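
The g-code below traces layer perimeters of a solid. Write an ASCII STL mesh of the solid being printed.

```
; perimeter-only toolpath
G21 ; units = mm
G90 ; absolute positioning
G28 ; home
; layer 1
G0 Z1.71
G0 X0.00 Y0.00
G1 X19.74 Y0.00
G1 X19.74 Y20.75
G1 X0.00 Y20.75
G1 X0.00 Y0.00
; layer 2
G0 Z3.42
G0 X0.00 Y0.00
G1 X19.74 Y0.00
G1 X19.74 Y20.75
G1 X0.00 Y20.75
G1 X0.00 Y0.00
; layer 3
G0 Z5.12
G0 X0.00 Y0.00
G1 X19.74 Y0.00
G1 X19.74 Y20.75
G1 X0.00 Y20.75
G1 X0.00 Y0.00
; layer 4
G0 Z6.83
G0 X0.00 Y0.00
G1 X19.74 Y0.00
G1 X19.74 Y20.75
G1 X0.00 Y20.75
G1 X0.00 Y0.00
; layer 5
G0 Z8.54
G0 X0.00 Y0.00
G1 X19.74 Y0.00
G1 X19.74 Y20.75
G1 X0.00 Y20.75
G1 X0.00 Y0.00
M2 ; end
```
solid part
  facet normal 0.0000 0.0000 -1.0000
    outer loop
      vertex 19.74 20.75 0.00
      vertex 19.74 0.00 0.00
      vertex 0.00 0.00 0.00
    endloop
  endfacet
  facet normal 0.0000 0.0000 -1.0000
    outer loop
      vertex 0.00 20.75 0.00
      vertex 19.74 20.75 0.00
      vertex 0.00 0.00 0.00
    endloop
  endfacet
  facet normal 0.0000 0.0000 1.0000
    outer loop
      vertex 0.00 0.00 8.54
      vertex 19.74 0.00 8.54
      vertex 19.74 20.75 8.54
    endloop
  endfacet
  facet normal 0.0000 0.0000 1.0000
    outer loop
      vertex 0.00 0.00 8.54
      vertex 19.74 20.75 8.54
      vertex 0.00 20.75 8.54
    endloop
  endfacet
  facet normal 0.0000 -1.0000 0.0000
    outer loop
      vertex 0.00 0.00 0.00
      vertex 19.74 0.00 0.00
      vertex 19.74 0.00 8.54
    endloop
  endfacet
  facet normal 0.0000 -1.0000 0.0000
    outer loop
      vertex 0.00 0.00 0.00
      vertex 19.74 0.00 8.54
      vertex 0.00 0.00 8.54
    endloop
  endfacet
  facet normal 0.0000 1.0000 0.0000
    outer loop
      vertex 19.74 20.75 8.54
      vertex 19.74 20.75 0.00
      vertex 0.00 20.75 0.00
    endloop
  endfacet
  facet normal 0.0000 1.0000 0.0000
    outer loop
      vertex 0.00 20.75 8.54
      vertex 19.74 20.75 8.54
      vertex 0.00 20.75 0.00
    endloop
  endfacet
  facet normal -1.0000 0.0000 0.0000
    outer loop
      vertex 0.00 20.75 8.54
      vertex 0.00 20.75 0.00
      vertex 0.00 0.00 0.00
    endloop
  endfacet
  facet normal -1.0000 0.0000 0.0000
    outer loop
      vertex 0.00 0.00 8.54
      vertex 0.00 20.75 8.54
      vertex 0.00 0.00 0.00
    endloop
  endfacet
  facet normal 1.0000 0.0000 0.0000
    outer loop
      vertex 19.74 0.00 0.00
      vertex 19.74 20.75 0.00
      vertex 19.74 20.75 8.54
    endloop
  endfacet
  facet normal 1.0000 0.0000 0.0000
    outer loop
      vertex 19.74 0.00 0.00
      vertex 19.74 20.75 8.54
      vertex 19.74 0.00 8.54
    endloop
  endfacet
endsolid part

The G0 Z moves step by Δz≈1.71 mm. Every layer's G1 loop is the same polygon, so the solid is a straight extrusion of it from z=0 to z≈8.54. Closing with flat bottom and top caps and triangulating gives 12 facets — a rectangular box, roughly 19.7 × 20.8 mm footprint and 8.54 mm tall.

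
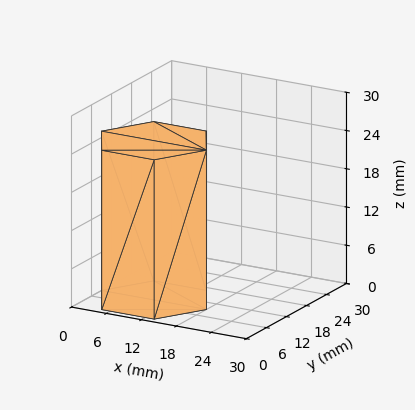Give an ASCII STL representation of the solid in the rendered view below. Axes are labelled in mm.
Reading the render: the shape is a regular 6-sided prism (a cylinder approximated with 6 flat sides), circumscribed radius ≈ 9 mm, height ≈ 25 mm (dimensions read to the nearest mm from the axis ticks). For the STL, each face is triangulated and given an outward normal.

solid part
  facet normal 0.0000 0.0000 -1.0000
    outer loop
      vertex 4.50 16.79 0.00
      vertex 13.50 16.79 0.00
      vertex 18.00 9.00 0.00
    endloop
  endfacet
  facet normal 0.0000 0.0000 -1.0000
    outer loop
      vertex 0.00 9.00 0.00
      vertex 4.50 16.79 0.00
      vertex 18.00 9.00 0.00
    endloop
  endfacet
  facet normal 0.0000 0.0000 -1.0000
    outer loop
      vertex 4.50 1.21 0.00
      vertex 0.00 9.00 0.00
      vertex 18.00 9.00 0.00
    endloop
  endfacet
  facet normal 0.0000 0.0000 -1.0000
    outer loop
      vertex 13.50 1.21 0.00
      vertex 4.50 1.21 0.00
      vertex 18.00 9.00 0.00
    endloop
  endfacet
  facet normal 0.0000 0.0000 1.0000
    outer loop
      vertex 18.00 9.00 25.00
      vertex 13.50 16.79 25.00
      vertex 4.50 16.79 25.00
    endloop
  endfacet
  facet normal 0.0000 0.0000 1.0000
    outer loop
      vertex 18.00 9.00 25.00
      vertex 4.50 16.79 25.00
      vertex 0.00 9.00 25.00
    endloop
  endfacet
  facet normal 0.0000 0.0000 1.0000
    outer loop
      vertex 18.00 9.00 25.00
      vertex 0.00 9.00 25.00
      vertex 4.50 1.21 25.00
    endloop
  endfacet
  facet normal 0.0000 0.0000 1.0000
    outer loop
      vertex 18.00 9.00 25.00
      vertex 4.50 1.21 25.00
      vertex 13.50 1.21 25.00
    endloop
  endfacet
  facet normal 0.8659 0.5002 0.0000
    outer loop
      vertex 18.00 9.00 0.00
      vertex 13.50 16.79 0.00
      vertex 13.50 16.79 25.00
    endloop
  endfacet
  facet normal 0.8659 0.5002 0.0000
    outer loop
      vertex 18.00 9.00 0.00
      vertex 13.50 16.79 25.00
      vertex 18.00 9.00 25.00
    endloop
  endfacet
  facet normal 0.0000 1.0000 0.0000
    outer loop
      vertex 13.50 16.79 0.00
      vertex 4.50 16.79 0.00
      vertex 4.50 16.79 25.00
    endloop
  endfacet
  facet normal 0.0000 1.0000 0.0000
    outer loop
      vertex 13.50 16.79 0.00
      vertex 4.50 16.79 25.00
      vertex 13.50 16.79 25.00
    endloop
  endfacet
  facet normal -0.8659 0.5002 0.0000
    outer loop
      vertex 4.50 16.79 0.00
      vertex 0.00 9.00 0.00
      vertex 0.00 9.00 25.00
    endloop
  endfacet
  facet normal -0.8659 0.5002 0.0000
    outer loop
      vertex 4.50 16.79 0.00
      vertex 0.00 9.00 25.00
      vertex 4.50 16.79 25.00
    endloop
  endfacet
  facet normal -0.8659 -0.5002 0.0000
    outer loop
      vertex 0.00 9.00 0.00
      vertex 4.50 1.21 0.00
      vertex 4.50 1.21 25.00
    endloop
  endfacet
  facet normal -0.8659 -0.5002 0.0000
    outer loop
      vertex 0.00 9.00 0.00
      vertex 4.50 1.21 25.00
      vertex 0.00 9.00 25.00
    endloop
  endfacet
  facet normal 0.0000 -1.0000 0.0000
    outer loop
      vertex 4.50 1.21 0.00
      vertex 13.50 1.21 0.00
      vertex 13.50 1.21 25.00
    endloop
  endfacet
  facet normal 0.0000 -1.0000 0.0000
    outer loop
      vertex 4.50 1.21 0.00
      vertex 13.50 1.21 25.00
      vertex 4.50 1.21 25.00
    endloop
  endfacet
  facet normal 0.8659 -0.5002 0.0000
    outer loop
      vertex 13.50 1.21 0.00
      vertex 18.00 9.00 0.00
      vertex 18.00 9.00 25.00
    endloop
  endfacet
  facet normal 0.8659 -0.5002 0.0000
    outer loop
      vertex 13.50 1.21 0.00
      vertex 18.00 9.00 25.00
      vertex 13.50 1.21 25.00
    endloop
  endfacet
endsolid part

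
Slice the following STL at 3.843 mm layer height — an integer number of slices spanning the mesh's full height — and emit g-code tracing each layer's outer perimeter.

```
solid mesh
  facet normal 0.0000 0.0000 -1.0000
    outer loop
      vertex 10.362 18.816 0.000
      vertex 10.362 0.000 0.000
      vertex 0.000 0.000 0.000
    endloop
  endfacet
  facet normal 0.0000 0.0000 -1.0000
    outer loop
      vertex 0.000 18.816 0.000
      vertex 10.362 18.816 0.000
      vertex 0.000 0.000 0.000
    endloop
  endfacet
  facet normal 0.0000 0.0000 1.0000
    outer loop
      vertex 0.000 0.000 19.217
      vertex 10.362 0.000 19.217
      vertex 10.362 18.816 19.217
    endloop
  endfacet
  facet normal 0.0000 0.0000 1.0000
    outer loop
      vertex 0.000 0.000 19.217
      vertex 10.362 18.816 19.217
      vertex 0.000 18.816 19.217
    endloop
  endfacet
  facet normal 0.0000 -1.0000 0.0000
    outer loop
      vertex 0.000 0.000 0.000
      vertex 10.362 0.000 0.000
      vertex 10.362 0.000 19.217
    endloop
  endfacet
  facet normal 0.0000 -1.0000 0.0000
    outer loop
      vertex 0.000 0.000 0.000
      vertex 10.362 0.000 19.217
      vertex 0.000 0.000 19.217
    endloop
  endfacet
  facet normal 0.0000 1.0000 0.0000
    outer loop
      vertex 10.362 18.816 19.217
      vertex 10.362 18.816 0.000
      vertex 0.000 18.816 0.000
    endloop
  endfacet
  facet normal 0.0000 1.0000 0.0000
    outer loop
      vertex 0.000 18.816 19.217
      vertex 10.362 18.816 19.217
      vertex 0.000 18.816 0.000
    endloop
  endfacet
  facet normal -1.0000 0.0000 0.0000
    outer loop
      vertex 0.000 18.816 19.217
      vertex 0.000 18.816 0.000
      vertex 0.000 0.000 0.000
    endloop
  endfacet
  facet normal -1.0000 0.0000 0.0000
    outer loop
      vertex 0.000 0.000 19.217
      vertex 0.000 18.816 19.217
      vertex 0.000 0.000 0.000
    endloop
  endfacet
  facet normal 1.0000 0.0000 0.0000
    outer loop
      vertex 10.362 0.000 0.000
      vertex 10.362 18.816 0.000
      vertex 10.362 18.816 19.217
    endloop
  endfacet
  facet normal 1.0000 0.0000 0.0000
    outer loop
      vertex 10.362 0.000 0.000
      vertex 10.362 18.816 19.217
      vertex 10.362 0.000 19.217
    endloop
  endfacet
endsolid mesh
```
; perimeter-only toolpath
G21 ; units = mm
G90 ; absolute positioning
G28 ; home
; layer 1
G0 Z3.843
G0 X0.000 Y0.000
G1 X10.362 Y0.000
G1 X10.362 Y18.816
G1 X0.000 Y18.816
G1 X0.000 Y0.000
; layer 2
G0 Z7.687
G0 X0.000 Y0.000
G1 X10.362 Y0.000
G1 X10.362 Y18.816
G1 X0.000 Y18.816
G1 X0.000 Y0.000
; layer 3
G0 Z11.530
G0 X0.000 Y0.000
G1 X10.362 Y0.000
G1 X10.362 Y18.816
G1 X0.000 Y18.816
G1 X0.000 Y0.000
; layer 4
G0 Z15.374
G0 X0.000 Y0.000
G1 X10.362 Y0.000
G1 X10.362 Y18.816
G1 X0.000 Y18.816
G1 X0.000 Y0.000
; layer 5
G0 Z19.217
G0 X0.000 Y0.000
G1 X10.362 Y0.000
G1 X10.362 Y18.816
G1 X0.000 Y18.816
G1 X0.000 Y0.000
M2 ; end

The solid is a rectangular box, roughly 10.4 × 18.8 mm footprint and 19.2 mm tall. Slicing at Δz = 3.843 mm — 5 equal slices spanning the solid's height, so layer i sits at z = i·h/5 — gives 5 non-empty perimeters. Each is a 4-segment closed polygon; G0 lifts to the layer z and rapids to the start vertex, then G1 traces the edges.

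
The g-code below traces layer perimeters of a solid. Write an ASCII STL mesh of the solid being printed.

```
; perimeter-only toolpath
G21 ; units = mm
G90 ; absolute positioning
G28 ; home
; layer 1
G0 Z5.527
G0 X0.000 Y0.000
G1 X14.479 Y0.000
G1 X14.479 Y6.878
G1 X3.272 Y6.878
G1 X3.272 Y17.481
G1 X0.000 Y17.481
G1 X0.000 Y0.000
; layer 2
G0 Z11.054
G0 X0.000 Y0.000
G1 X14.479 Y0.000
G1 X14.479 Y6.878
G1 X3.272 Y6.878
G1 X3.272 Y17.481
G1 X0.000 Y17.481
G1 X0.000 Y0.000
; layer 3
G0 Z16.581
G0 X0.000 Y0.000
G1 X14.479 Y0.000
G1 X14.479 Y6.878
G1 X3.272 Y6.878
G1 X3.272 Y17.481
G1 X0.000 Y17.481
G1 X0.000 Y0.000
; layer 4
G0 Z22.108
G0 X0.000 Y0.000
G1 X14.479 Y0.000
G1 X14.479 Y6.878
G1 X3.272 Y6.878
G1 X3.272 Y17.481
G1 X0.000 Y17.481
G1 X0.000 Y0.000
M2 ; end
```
solid part
  facet normal 0.0000 0.0000 -1.0000
    outer loop
      vertex 14.479 6.878 0.000
      vertex 14.479 0.000 0.000
      vertex 0.000 0.000 0.000
    endloop
  endfacet
  facet normal 0.0000 0.0000 -1.0000
    outer loop
      vertex 3.272 6.878 0.000
      vertex 14.479 6.878 0.000
      vertex 0.000 0.000 0.000
    endloop
  endfacet
  facet normal 0.0000 0.0000 -1.0000
    outer loop
      vertex 3.272 17.481 0.000
      vertex 3.272 6.878 0.000
      vertex 0.000 0.000 0.000
    endloop
  endfacet
  facet normal 0.0000 0.0000 -1.0000
    outer loop
      vertex 0.000 17.481 0.000
      vertex 3.272 17.481 0.000
      vertex 0.000 0.000 0.000
    endloop
  endfacet
  facet normal 0.0000 0.0000 1.0000
    outer loop
      vertex 0.000 0.000 22.108
      vertex 14.479 0.000 22.108
      vertex 14.479 6.878 22.108
    endloop
  endfacet
  facet normal 0.0000 0.0000 1.0000
    outer loop
      vertex 0.000 0.000 22.108
      vertex 14.479 6.878 22.108
      vertex 3.272 6.878 22.108
    endloop
  endfacet
  facet normal 0.0000 0.0000 1.0000
    outer loop
      vertex 0.000 0.000 22.108
      vertex 3.272 6.878 22.108
      vertex 3.272 17.481 22.108
    endloop
  endfacet
  facet normal 0.0000 0.0000 1.0000
    outer loop
      vertex 0.000 0.000 22.108
      vertex 3.272 17.481 22.108
      vertex 0.000 17.481 22.108
    endloop
  endfacet
  facet normal 0.0000 -1.0000 0.0000
    outer loop
      vertex 0.000 0.000 0.000
      vertex 14.479 0.000 0.000
      vertex 14.479 0.000 22.108
    endloop
  endfacet
  facet normal 0.0000 -1.0000 0.0000
    outer loop
      vertex 0.000 0.000 0.000
      vertex 14.479 0.000 22.108
      vertex 0.000 0.000 22.108
    endloop
  endfacet
  facet normal 1.0000 0.0000 0.0000
    outer loop
      vertex 14.479 0.000 0.000
      vertex 14.479 6.878 0.000
      vertex 14.479 6.878 22.108
    endloop
  endfacet
  facet normal 1.0000 0.0000 0.0000
    outer loop
      vertex 14.479 0.000 0.000
      vertex 14.479 6.878 22.108
      vertex 14.479 0.000 22.108
    endloop
  endfacet
  facet normal 0.0000 1.0000 0.0000
    outer loop
      vertex 14.479 6.878 0.000
      vertex 3.272 6.878 0.000
      vertex 3.272 6.878 22.108
    endloop
  endfacet
  facet normal 0.0000 1.0000 0.0000
    outer loop
      vertex 14.479 6.878 0.000
      vertex 3.272 6.878 22.108
      vertex 14.479 6.878 22.108
    endloop
  endfacet
  facet normal 1.0000 0.0000 0.0000
    outer loop
      vertex 3.272 6.878 0.000
      vertex 3.272 17.481 0.000
      vertex 3.272 17.481 22.108
    endloop
  endfacet
  facet normal 1.0000 0.0000 0.0000
    outer loop
      vertex 3.272 6.878 0.000
      vertex 3.272 17.481 22.108
      vertex 3.272 6.878 22.108
    endloop
  endfacet
  facet normal 0.0000 1.0000 0.0000
    outer loop
      vertex 3.272 17.481 0.000
      vertex 0.000 17.481 0.000
      vertex 0.000 17.481 22.108
    endloop
  endfacet
  facet normal 0.0000 1.0000 0.0000
    outer loop
      vertex 3.272 17.481 0.000
      vertex 0.000 17.481 22.108
      vertex 3.272 17.481 22.108
    endloop
  endfacet
  facet normal -1.0000 0.0000 0.0000
    outer loop
      vertex 0.000 17.481 0.000
      vertex 0.000 0.000 0.000
      vertex 0.000 0.000 22.108
    endloop
  endfacet
  facet normal -1.0000 0.0000 0.0000
    outer loop
      vertex 0.000 17.481 0.000
      vertex 0.000 0.000 22.108
      vertex 0.000 17.481 22.108
    endloop
  endfacet
endsolid part

The G0 Z moves step by Δz≈5.527 mm. Every layer's G1 loop is the same polygon, so the solid is a straight extrusion of it from z=0 to z≈22.1. Closing with flat bottom and top caps and triangulating gives 20 facets — an L-shaped prism: outer 14.5 × 17.5 mm, arm thicknesses ≈ 6.88 mm (horizontal) and 3.27 mm (vertical), extruded 22.1 mm in z.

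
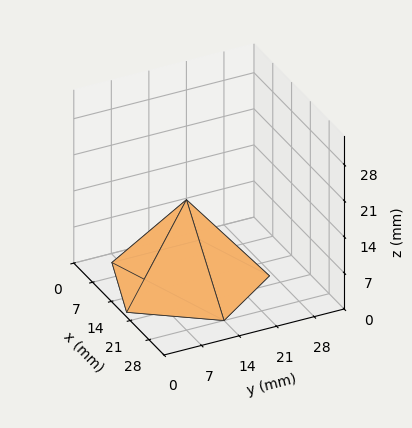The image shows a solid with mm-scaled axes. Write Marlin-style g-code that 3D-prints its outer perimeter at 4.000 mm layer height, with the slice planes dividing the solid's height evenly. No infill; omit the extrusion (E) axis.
Reading the render: the shape is a regular 5-sided pyramid, base circumscribed radius ≈ 14 mm, apex at z ≈ 16 mm (dimensions read to the nearest mm from the axis ticks). For the g-code, the solid's height is divided into equal slices at the stated Δz and each level perimeter traced with G1 moves after a G0 lift.

; perimeter-only toolpath
G21 ; units = mm
G90 ; absolute positioning
G28 ; home
; layer 1
G0 Z4.000
G0 X24.500 Y14.000
G1 X17.245 Y23.986
G1 X5.505 Y20.172
G1 X5.505 Y7.828
G1 X17.245 Y4.014
G1 X24.500 Y14.000
; layer 2
G0 Z8.000
G0 X21.000 Y14.000
G1 X16.163 Y20.657
G1 X8.337 Y18.114
G1 X8.337 Y9.886
G1 X16.163 Y7.343
G1 X21.000 Y14.000
; layer 3
G0 Z12.000
G0 X17.500 Y14.000
G1 X15.082 Y17.329
G1 X11.168 Y16.057
G1 X11.168 Y11.943
G1 X15.082 Y10.671
G1 X17.500 Y14.000
M2 ; end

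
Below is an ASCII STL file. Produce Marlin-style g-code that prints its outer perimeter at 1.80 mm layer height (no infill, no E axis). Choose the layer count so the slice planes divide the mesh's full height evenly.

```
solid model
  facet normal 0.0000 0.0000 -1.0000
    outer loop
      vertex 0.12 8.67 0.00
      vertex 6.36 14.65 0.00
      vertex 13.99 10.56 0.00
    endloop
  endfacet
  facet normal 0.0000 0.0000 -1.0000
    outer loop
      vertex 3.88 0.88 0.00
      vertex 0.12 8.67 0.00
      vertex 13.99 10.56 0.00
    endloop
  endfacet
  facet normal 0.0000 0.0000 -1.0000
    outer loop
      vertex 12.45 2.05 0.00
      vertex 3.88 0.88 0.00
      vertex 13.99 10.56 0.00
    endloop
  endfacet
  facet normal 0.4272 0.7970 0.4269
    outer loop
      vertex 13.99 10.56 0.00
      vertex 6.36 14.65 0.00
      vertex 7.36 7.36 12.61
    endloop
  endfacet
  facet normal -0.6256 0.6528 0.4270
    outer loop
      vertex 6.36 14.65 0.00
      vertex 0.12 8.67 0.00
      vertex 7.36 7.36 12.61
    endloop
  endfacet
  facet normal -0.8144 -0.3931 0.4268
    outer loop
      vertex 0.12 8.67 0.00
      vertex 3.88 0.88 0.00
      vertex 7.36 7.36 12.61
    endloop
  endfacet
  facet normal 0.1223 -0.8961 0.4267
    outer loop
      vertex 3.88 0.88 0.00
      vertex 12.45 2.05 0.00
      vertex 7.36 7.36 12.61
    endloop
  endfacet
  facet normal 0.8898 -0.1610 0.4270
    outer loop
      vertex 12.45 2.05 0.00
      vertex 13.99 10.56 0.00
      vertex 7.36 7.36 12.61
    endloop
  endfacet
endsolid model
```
; perimeter-only toolpath
G21 ; units = mm
G90 ; absolute positioning
G28 ; home
; layer 1
G0 Z1.80
G0 X13.04 Y10.10
G1 X6.50 Y13.61
G1 X1.15 Y8.48
G1 X4.38 Y1.81
G1 X11.72 Y2.81
G1 X13.04 Y10.10
; layer 2
G0 Z3.60
G0 X12.10 Y9.65
G1 X6.65 Y12.57
G1 X2.19 Y8.30
G1 X4.87 Y2.73
G1 X11.00 Y3.57
G1 X12.10 Y9.65
; layer 3
G0 Z5.40
G0 X11.15 Y9.19
G1 X6.79 Y11.53
G1 X3.22 Y8.11
G1 X5.37 Y3.66
G1 X10.27 Y4.33
G1 X11.15 Y9.19
; layer 4
G0 Z7.21
G0 X10.20 Y8.73
G1 X6.93 Y10.48
G1 X4.26 Y7.92
G1 X5.87 Y4.58
G1 X9.54 Y5.08
G1 X10.20 Y8.73
; layer 5
G0 Z9.01
G0 X9.25 Y8.27
G1 X7.07 Y9.44
G1 X5.29 Y7.73
G1 X6.37 Y5.51
G1 X8.81 Y5.84
G1 X9.25 Y8.27
; layer 6
G0 Z10.81
G0 X8.31 Y7.82
G1 X7.22 Y8.40
G1 X6.33 Y7.55
G1 X6.86 Y6.43
G1 X8.09 Y6.60
G1 X8.31 Y7.82
M2 ; end

The solid is a regular 5-sided pyramid, base circumscribed radius ≈ 7.36 mm, apex at z ≈ 12.6 mm. Slicing at Δz = 1.80 mm — 7 equal slices spanning the solid's height, so layer i sits at z = i·h/7 — gives 6 non-empty perimeters. Each is a 5-segment closed polygon; G0 lifts to the layer z and rapids to the start vertex, then G1 traces the edges. The cross-section shrinks linearly with z (the slice at the apex is degenerate and omitted).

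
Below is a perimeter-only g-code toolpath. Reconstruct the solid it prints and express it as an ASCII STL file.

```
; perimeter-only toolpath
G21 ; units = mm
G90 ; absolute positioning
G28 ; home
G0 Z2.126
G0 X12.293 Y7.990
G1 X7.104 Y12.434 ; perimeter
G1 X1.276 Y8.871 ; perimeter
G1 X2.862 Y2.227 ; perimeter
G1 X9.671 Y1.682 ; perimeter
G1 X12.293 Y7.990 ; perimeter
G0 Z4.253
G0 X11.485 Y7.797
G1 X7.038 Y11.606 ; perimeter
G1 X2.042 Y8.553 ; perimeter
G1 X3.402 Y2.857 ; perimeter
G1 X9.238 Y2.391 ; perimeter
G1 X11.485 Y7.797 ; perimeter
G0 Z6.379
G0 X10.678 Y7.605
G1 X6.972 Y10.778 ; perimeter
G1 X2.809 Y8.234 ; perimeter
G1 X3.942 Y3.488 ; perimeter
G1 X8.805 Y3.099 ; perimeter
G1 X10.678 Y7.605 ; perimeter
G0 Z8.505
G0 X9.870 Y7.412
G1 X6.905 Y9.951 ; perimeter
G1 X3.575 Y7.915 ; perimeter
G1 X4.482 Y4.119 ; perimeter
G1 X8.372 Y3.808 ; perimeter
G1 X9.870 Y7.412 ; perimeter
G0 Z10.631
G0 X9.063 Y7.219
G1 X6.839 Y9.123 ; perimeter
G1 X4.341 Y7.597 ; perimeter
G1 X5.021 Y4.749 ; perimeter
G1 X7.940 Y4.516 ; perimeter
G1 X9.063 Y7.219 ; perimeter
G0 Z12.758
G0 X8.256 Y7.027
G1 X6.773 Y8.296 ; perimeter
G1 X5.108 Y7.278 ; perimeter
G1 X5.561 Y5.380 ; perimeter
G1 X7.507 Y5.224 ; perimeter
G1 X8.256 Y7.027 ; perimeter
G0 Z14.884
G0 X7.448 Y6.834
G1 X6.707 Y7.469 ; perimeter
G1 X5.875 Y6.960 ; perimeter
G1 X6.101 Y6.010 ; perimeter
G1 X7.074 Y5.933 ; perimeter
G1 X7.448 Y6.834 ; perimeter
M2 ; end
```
solid part
  facet normal 0.0000 0.0000 -1.0000
    outer loop
      vertex 0.509 9.190 0.000
      vertex 7.170 13.261 0.000
      vertex 13.100 8.183 0.000
    endloop
  endfacet
  facet normal 0.0000 0.0000 -1.0000
    outer loop
      vertex 2.322 1.596 0.000
      vertex 0.509 9.190 0.000
      vertex 13.100 8.183 0.000
    endloop
  endfacet
  facet normal 0.0000 0.0000 -1.0000
    outer loop
      vertex 10.104 0.974 0.000
      vertex 2.322 1.596 0.000
      vertex 13.100 8.183 0.000
    endloop
  endfacet
  facet normal 0.6202 0.7243 0.3012
    outer loop
      vertex 13.100 8.183 0.000
      vertex 7.170 13.261 0.000
      vertex 6.641 6.641 17.010
    endloop
  endfacet
  facet normal -0.4973 0.8136 0.3012
    outer loop
      vertex 7.170 13.261 0.000
      vertex 0.509 9.190 0.000
      vertex 6.641 6.641 17.010
    endloop
  endfacet
  facet normal -0.9275 -0.2214 0.3012
    outer loop
      vertex 0.509 9.190 0.000
      vertex 2.322 1.596 0.000
      vertex 6.641 6.641 17.010
    endloop
  endfacet
  facet normal -0.0760 -0.9505 0.3012
    outer loop
      vertex 2.322 1.596 0.000
      vertex 10.104 0.974 0.000
      vertex 6.641 6.641 17.010
    endloop
  endfacet
  facet normal 0.8805 -0.3659 0.3012
    outer loop
      vertex 10.104 0.974 0.000
      vertex 13.100 8.183 0.000
      vertex 6.641 6.641 17.010
    endloop
  endfacet
endsolid part

The G0 Z moves step by Δz≈2.126 mm. The G1 loops shrink linearly with z, so the solid tapers from its base footprint up to z≈17. Closing with a flat bottom cap and the tapered top and triangulating gives 8 facets — a regular 5-sided pyramid, base circumscribed radius ≈ 6.64 mm, apex at z ≈ 17 mm.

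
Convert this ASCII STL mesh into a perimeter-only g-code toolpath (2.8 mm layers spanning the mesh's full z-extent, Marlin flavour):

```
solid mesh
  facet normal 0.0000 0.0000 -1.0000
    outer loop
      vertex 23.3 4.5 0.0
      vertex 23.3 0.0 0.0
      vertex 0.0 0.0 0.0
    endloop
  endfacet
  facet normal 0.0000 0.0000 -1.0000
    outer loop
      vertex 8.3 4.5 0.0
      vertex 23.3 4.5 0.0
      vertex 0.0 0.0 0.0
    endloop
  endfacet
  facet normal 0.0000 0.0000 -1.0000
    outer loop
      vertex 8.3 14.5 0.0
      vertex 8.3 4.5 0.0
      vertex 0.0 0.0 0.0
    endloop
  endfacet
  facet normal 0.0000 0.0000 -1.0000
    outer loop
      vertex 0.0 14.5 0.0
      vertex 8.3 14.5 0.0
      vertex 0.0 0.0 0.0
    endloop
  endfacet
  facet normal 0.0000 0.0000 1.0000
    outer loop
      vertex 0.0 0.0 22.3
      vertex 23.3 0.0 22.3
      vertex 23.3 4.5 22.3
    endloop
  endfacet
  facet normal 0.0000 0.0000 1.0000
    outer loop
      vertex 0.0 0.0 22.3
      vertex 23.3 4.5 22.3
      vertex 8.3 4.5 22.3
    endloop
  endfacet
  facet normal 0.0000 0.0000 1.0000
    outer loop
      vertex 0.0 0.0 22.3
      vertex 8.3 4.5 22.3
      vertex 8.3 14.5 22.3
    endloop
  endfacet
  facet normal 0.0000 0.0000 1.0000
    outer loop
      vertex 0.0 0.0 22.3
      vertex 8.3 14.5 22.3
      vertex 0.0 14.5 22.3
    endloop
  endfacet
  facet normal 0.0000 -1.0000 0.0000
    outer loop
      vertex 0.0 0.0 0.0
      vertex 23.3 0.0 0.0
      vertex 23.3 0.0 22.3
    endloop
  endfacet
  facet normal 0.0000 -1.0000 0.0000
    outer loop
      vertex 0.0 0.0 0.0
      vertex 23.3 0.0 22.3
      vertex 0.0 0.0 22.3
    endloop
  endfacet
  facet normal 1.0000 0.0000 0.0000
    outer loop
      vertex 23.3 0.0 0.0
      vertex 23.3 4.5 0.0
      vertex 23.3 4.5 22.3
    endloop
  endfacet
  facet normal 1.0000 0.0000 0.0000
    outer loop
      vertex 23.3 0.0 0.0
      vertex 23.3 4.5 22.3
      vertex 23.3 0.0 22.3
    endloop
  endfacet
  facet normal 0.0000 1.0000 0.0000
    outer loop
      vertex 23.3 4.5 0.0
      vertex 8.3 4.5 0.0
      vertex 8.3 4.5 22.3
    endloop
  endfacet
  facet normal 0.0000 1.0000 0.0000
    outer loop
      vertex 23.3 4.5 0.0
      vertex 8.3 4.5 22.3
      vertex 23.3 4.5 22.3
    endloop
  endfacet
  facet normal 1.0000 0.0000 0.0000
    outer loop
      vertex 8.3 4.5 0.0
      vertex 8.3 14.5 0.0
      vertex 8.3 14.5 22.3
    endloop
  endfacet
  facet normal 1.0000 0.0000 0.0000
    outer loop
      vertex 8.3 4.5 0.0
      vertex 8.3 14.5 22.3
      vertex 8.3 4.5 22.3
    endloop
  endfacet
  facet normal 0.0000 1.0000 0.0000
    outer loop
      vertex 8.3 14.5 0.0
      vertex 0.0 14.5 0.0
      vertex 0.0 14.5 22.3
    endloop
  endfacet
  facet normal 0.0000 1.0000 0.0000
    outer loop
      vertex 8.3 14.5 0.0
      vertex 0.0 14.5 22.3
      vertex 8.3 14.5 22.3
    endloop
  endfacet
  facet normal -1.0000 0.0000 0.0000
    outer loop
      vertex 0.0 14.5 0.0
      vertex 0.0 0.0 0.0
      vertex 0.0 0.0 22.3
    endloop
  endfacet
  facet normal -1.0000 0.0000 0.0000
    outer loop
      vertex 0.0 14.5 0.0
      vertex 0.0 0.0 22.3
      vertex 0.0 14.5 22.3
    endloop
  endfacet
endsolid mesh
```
; perimeter-only toolpath
G21 ; units = mm
G90 ; absolute positioning
G28 ; home
; layer 1
G0 Z2.8
G0 X0.0 Y0.0
G1 X23.3 Y0.0
G1 X23.3 Y4.5
G1 X8.3 Y4.5
G1 X8.3 Y14.5
G1 X0.0 Y14.5
G1 X0.0 Y0.0
; layer 2
G0 Z5.6
G0 X0.0 Y0.0
G1 X23.3 Y0.0
G1 X23.3 Y4.5
G1 X8.3 Y4.5
G1 X8.3 Y14.5
G1 X0.0 Y14.5
G1 X0.0 Y0.0
; layer 3
G0 Z8.4
G0 X0.0 Y0.0
G1 X23.3 Y0.0
G1 X23.3 Y4.5
G1 X8.3 Y4.5
G1 X8.3 Y14.5
G1 X0.0 Y14.5
G1 X0.0 Y0.0
; layer 4
G0 Z11.2
G0 X0.0 Y0.0
G1 X23.3 Y0.0
G1 X23.3 Y4.5
G1 X8.3 Y4.5
G1 X8.3 Y14.5
G1 X0.0 Y14.5
G1 X0.0 Y0.0
; layer 5
G0 Z13.9
G0 X0.0 Y0.0
G1 X23.3 Y0.0
G1 X23.3 Y4.5
G1 X8.3 Y4.5
G1 X8.3 Y14.5
G1 X0.0 Y14.5
G1 X0.0 Y0.0
; layer 6
G0 Z16.7
G0 X0.0 Y0.0
G1 X23.3 Y0.0
G1 X23.3 Y4.5
G1 X8.3 Y4.5
G1 X8.3 Y14.5
G1 X0.0 Y14.5
G1 X0.0 Y0.0
; layer 7
G0 Z19.5
G0 X0.0 Y0.0
G1 X23.3 Y0.0
G1 X23.3 Y4.5
G1 X8.3 Y4.5
G1 X8.3 Y14.5
G1 X0.0 Y14.5
G1 X0.0 Y0.0
; layer 8
G0 Z22.3
G0 X0.0 Y0.0
G1 X23.3 Y0.0
G1 X23.3 Y4.5
G1 X8.3 Y4.5
G1 X8.3 Y14.5
G1 X0.0 Y14.5
G1 X0.0 Y0.0
M2 ; end

The solid is an L-shaped prism: outer 23.3 × 14.5 mm, arm thicknesses ≈ 4.5 mm (horizontal) and 8.3 mm (vertical), extruded 22.3 mm in z. Slicing at Δz = 2.8 mm — 8 equal slices spanning the solid's height, so layer i sits at z = i·h/8 — gives 8 non-empty perimeters. Each is a 6-segment closed polygon; G0 lifts to the layer z and rapids to the start vertex, then G1 traces the edges.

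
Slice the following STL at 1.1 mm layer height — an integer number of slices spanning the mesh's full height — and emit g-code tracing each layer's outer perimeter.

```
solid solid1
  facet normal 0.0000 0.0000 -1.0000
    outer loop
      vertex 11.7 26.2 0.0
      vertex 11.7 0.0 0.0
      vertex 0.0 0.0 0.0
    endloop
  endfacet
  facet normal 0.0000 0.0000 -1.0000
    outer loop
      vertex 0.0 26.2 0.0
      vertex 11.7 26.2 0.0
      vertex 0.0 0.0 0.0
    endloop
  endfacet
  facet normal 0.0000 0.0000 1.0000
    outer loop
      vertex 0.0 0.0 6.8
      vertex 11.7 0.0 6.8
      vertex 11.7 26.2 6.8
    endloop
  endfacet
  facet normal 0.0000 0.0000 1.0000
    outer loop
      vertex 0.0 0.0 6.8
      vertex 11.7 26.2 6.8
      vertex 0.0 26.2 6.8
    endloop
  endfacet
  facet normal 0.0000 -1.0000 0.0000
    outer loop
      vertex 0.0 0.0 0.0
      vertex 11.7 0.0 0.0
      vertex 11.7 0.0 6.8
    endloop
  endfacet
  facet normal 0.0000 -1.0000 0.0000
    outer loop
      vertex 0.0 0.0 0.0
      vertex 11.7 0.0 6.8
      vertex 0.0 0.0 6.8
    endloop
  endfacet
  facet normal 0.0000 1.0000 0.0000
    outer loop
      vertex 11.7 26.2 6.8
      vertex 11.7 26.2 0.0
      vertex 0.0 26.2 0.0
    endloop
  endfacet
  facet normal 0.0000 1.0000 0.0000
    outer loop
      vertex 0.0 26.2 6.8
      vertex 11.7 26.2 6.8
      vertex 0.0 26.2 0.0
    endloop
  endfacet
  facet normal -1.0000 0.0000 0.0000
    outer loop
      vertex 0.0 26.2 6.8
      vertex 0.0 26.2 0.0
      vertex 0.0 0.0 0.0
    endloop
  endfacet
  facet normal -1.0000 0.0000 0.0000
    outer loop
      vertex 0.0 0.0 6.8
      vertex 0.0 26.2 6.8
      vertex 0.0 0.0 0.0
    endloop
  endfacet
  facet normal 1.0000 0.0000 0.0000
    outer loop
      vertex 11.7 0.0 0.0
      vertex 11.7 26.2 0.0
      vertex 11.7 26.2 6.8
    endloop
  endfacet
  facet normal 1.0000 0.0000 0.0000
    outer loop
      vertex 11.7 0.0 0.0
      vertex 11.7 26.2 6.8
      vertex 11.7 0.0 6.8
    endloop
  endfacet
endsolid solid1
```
; perimeter-only toolpath
G21 ; units = mm
G90 ; absolute positioning
G28 ; home
; layer 1
G0 Z1.1
G0 X0.0 Y0.0
G1 X11.7 Y0.0
G1 X11.7 Y26.2
G1 X0.0 Y26.2
G1 X0.0 Y0.0
; layer 2
G0 Z2.3
G0 X0.0 Y0.0
G1 X11.7 Y0.0
G1 X11.7 Y26.2
G1 X0.0 Y26.2
G1 X0.0 Y0.0
; layer 3
G0 Z3.4
G0 X0.0 Y0.0
G1 X11.7 Y0.0
G1 X11.7 Y26.2
G1 X0.0 Y26.2
G1 X0.0 Y0.0
; layer 4
G0 Z4.5
G0 X0.0 Y0.0
G1 X11.7 Y0.0
G1 X11.7 Y26.2
G1 X0.0 Y26.2
G1 X0.0 Y0.0
; layer 5
G0 Z5.7
G0 X0.0 Y0.0
G1 X11.7 Y0.0
G1 X11.7 Y26.2
G1 X0.0 Y26.2
G1 X0.0 Y0.0
; layer 6
G0 Z6.8
G0 X0.0 Y0.0
G1 X11.7 Y0.0
G1 X11.7 Y26.2
G1 X0.0 Y26.2
G1 X0.0 Y0.0
M2 ; end

The solid is a rectangular box, roughly 11.7 × 26.2 mm footprint and 6.8 mm tall. Slicing at Δz = 1.1 mm — 6 equal slices spanning the solid's height, so layer i sits at z = i·h/6 — gives 6 non-empty perimeters. Each is a 4-segment closed polygon; G0 lifts to the layer z and rapids to the start vertex, then G1 traces the edges.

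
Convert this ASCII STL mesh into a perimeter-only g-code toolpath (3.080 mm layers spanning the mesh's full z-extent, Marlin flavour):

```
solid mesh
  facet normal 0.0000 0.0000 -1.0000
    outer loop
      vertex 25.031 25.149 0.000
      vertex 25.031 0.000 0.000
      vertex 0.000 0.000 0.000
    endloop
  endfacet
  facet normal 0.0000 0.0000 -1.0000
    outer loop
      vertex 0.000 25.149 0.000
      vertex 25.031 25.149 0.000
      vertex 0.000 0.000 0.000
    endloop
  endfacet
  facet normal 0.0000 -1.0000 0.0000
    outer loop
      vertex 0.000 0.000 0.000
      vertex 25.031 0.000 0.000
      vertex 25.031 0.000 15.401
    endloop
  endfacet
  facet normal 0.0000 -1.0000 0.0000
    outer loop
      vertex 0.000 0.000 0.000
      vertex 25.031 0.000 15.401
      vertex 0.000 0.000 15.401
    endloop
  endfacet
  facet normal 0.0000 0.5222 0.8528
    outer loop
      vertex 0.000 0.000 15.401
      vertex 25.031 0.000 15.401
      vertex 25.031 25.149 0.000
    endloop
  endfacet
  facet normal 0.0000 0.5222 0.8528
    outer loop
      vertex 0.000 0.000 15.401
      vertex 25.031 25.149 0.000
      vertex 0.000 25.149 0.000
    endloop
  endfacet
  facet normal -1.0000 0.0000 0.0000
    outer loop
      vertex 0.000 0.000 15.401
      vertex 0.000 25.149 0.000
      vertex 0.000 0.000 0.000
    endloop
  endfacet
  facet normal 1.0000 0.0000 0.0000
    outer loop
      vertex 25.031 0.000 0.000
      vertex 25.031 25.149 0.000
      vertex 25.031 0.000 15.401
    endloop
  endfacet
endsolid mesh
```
; perimeter-only toolpath
G21 ; units = mm
G90 ; absolute positioning
G28 ; home
; layer 1
G0 Z3.080
G0 X0.000 Y0.000
G1 X25.031 Y0.000
G1 X25.031 Y20.119
G1 X0.000 Y20.119
G1 X0.000 Y0.000
; layer 2
G0 Z6.160
G0 X0.000 Y0.000
G1 X25.031 Y0.000
G1 X25.031 Y15.089
G1 X0.000 Y15.089
G1 X0.000 Y0.000
; layer 3
G0 Z9.241
G0 X0.000 Y0.000
G1 X25.031 Y0.000
G1 X25.031 Y10.060
G1 X0.000 Y10.060
G1 X0.000 Y0.000
; layer 4
G0 Z12.321
G0 X0.000 Y0.000
G1 X25.031 Y0.000
G1 X25.031 Y5.030
G1 X0.000 Y5.030
G1 X0.000 Y0.000
M2 ; end

The solid is a wedge (ramp): 25 × 25.1 mm base, rising to 15.4 mm along the y=0 edge and sloping linearly to z=0 at y=25.1. Slicing at Δz = 3.080 mm — 5 equal slices spanning the solid's height, so layer i sits at z = i·h/5 — gives 4 non-empty perimeters. Each is a 4-segment closed polygon; G0 lifts to the layer z and rapids to the start vertex, then G1 traces the edges. The cross-section shrinks linearly with z (the slice at the apex is degenerate and omitted).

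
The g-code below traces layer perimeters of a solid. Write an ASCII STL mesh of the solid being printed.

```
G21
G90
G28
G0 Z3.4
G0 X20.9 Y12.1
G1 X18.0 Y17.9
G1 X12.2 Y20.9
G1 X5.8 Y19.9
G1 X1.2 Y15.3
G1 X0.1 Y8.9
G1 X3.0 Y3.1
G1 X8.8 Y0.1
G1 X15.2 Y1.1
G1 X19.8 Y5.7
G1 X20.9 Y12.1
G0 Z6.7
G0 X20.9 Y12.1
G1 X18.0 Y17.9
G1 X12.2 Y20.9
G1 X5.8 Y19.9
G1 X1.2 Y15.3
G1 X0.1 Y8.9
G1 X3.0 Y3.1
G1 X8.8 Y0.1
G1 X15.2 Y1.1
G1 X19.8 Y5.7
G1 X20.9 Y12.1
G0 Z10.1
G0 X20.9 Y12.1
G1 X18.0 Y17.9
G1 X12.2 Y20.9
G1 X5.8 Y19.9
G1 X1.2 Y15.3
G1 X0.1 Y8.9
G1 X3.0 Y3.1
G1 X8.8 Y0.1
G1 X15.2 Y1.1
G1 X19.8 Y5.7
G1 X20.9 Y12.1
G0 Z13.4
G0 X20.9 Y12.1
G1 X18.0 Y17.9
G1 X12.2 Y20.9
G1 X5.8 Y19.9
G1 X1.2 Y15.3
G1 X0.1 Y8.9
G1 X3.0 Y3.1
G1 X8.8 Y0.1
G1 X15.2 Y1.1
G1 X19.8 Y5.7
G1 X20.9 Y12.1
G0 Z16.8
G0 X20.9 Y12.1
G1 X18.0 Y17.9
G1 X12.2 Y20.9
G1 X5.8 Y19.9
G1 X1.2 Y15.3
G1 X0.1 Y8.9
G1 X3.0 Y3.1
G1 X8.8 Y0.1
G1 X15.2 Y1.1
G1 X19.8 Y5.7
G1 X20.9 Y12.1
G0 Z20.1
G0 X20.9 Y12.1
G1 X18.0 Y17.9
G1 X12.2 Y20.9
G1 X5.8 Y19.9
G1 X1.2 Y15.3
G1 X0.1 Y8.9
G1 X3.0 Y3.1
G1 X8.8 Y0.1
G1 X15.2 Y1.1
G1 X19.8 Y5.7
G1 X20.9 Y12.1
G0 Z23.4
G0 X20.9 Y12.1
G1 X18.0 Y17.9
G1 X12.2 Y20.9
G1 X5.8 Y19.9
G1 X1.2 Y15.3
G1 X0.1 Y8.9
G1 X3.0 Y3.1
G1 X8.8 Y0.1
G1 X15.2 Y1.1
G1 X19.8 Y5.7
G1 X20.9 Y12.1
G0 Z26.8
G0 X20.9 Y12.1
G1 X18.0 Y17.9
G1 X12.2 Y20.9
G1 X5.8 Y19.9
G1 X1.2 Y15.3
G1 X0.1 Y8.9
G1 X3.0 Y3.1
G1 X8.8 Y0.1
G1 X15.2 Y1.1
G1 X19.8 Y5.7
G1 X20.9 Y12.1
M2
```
solid part
  facet normal 0.0000 0.0000 -1.0000
    outer loop
      vertex 12.2 20.9 0.0
      vertex 18.0 17.9 0.0
      vertex 20.9 12.1 0.0
    endloop
  endfacet
  facet normal 0.0000 0.0000 -1.0000
    outer loop
      vertex 5.8 19.9 0.0
      vertex 12.2 20.9 0.0
      vertex 20.9 12.1 0.0
    endloop
  endfacet
  facet normal 0.0000 0.0000 -1.0000
    outer loop
      vertex 1.2 15.3 0.0
      vertex 5.8 19.9 0.0
      vertex 20.9 12.1 0.0
    endloop
  endfacet
  facet normal 0.0000 0.0000 -1.0000
    outer loop
      vertex 0.1 8.9 0.0
      vertex 1.2 15.3 0.0
      vertex 20.9 12.1 0.0
    endloop
  endfacet
  facet normal 0.0000 0.0000 -1.0000
    outer loop
      vertex 3.0 3.1 0.0
      vertex 0.1 8.9 0.0
      vertex 20.9 12.1 0.0
    endloop
  endfacet
  facet normal 0.0000 0.0000 -1.0000
    outer loop
      vertex 8.8 0.1 0.0
      vertex 3.0 3.1 0.0
      vertex 20.9 12.1 0.0
    endloop
  endfacet
  facet normal 0.0000 0.0000 -1.0000
    outer loop
      vertex 15.2 1.1 0.0
      vertex 8.8 0.1 0.0
      vertex 20.9 12.1 0.0
    endloop
  endfacet
  facet normal 0.0000 0.0000 -1.0000
    outer loop
      vertex 19.8 5.7 0.0
      vertex 15.2 1.1 0.0
      vertex 20.9 12.1 0.0
    endloop
  endfacet
  facet normal 0.0000 0.0000 1.0000
    outer loop
      vertex 20.9 12.1 26.8
      vertex 18.0 17.9 26.8
      vertex 12.2 20.9 26.8
    endloop
  endfacet
  facet normal 0.0000 0.0000 1.0000
    outer loop
      vertex 20.9 12.1 26.8
      vertex 12.2 20.9 26.8
      vertex 5.8 19.9 26.8
    endloop
  endfacet
  facet normal 0.0000 0.0000 1.0000
    outer loop
      vertex 20.9 12.1 26.8
      vertex 5.8 19.9 26.8
      vertex 1.2 15.3 26.8
    endloop
  endfacet
  facet normal 0.0000 0.0000 1.0000
    outer loop
      vertex 20.9 12.1 26.8
      vertex 1.2 15.3 26.8
      vertex 0.1 8.9 26.8
    endloop
  endfacet
  facet normal 0.0000 0.0000 1.0000
    outer loop
      vertex 20.9 12.1 26.8
      vertex 0.1 8.9 26.8
      vertex 3.0 3.1 26.8
    endloop
  endfacet
  facet normal 0.0000 0.0000 1.0000
    outer loop
      vertex 20.9 12.1 26.8
      vertex 3.0 3.1 26.8
      vertex 8.8 0.1 26.8
    endloop
  endfacet
  facet normal 0.0000 0.0000 1.0000
    outer loop
      vertex 20.9 12.1 26.8
      vertex 8.8 0.1 26.8
      vertex 15.2 1.1 26.8
    endloop
  endfacet
  facet normal 0.0000 0.0000 1.0000
    outer loop
      vertex 20.9 12.1 26.8
      vertex 15.2 1.1 26.8
      vertex 19.8 5.7 26.8
    endloop
  endfacet
  facet normal 0.8944 0.4472 0.0000
    outer loop
      vertex 20.9 12.1 0.0
      vertex 18.0 17.9 0.0
      vertex 18.0 17.9 26.8
    endloop
  endfacet
  facet normal 0.8944 0.4472 0.0000
    outer loop
      vertex 20.9 12.1 0.0
      vertex 18.0 17.9 26.8
      vertex 20.9 12.1 26.8
    endloop
  endfacet
  facet normal 0.4594 0.8882 0.0000
    outer loop
      vertex 18.0 17.9 0.0
      vertex 12.2 20.9 0.0
      vertex 12.2 20.9 26.8
    endloop
  endfacet
  facet normal 0.4594 0.8882 0.0000
    outer loop
      vertex 18.0 17.9 0.0
      vertex 12.2 20.9 26.8
      vertex 18.0 17.9 26.8
    endloop
  endfacet
  facet normal -0.1544 0.9880 0.0000
    outer loop
      vertex 12.2 20.9 0.0
      vertex 5.8 19.9 0.0
      vertex 5.8 19.9 26.8
    endloop
  endfacet
  facet normal -0.1544 0.9880 0.0000
    outer loop
      vertex 12.2 20.9 0.0
      vertex 5.8 19.9 26.8
      vertex 12.2 20.9 26.8
    endloop
  endfacet
  facet normal -0.7071 0.7071 0.0000
    outer loop
      vertex 5.8 19.9 0.0
      vertex 1.2 15.3 0.0
      vertex 1.2 15.3 26.8
    endloop
  endfacet
  facet normal -0.7071 0.7071 0.0000
    outer loop
      vertex 5.8 19.9 0.0
      vertex 1.2 15.3 26.8
      vertex 5.8 19.9 26.8
    endloop
  endfacet
  facet normal -0.9855 0.1694 0.0000
    outer loop
      vertex 1.2 15.3 0.0
      vertex 0.1 8.9 0.0
      vertex 0.1 8.9 26.8
    endloop
  endfacet
  facet normal -0.9855 0.1694 0.0000
    outer loop
      vertex 1.2 15.3 0.0
      vertex 0.1 8.9 26.8
      vertex 1.2 15.3 26.8
    endloop
  endfacet
  facet normal -0.8944 -0.4472 0.0000
    outer loop
      vertex 0.1 8.9 0.0
      vertex 3.0 3.1 0.0
      vertex 3.0 3.1 26.8
    endloop
  endfacet
  facet normal -0.8944 -0.4472 0.0000
    outer loop
      vertex 0.1 8.9 0.0
      vertex 3.0 3.1 26.8
      vertex 0.1 8.9 26.8
    endloop
  endfacet
  facet normal -0.4594 -0.8882 0.0000
    outer loop
      vertex 3.0 3.1 0.0
      vertex 8.8 0.1 0.0
      vertex 8.8 0.1 26.8
    endloop
  endfacet
  facet normal -0.4594 -0.8882 0.0000
    outer loop
      vertex 3.0 3.1 0.0
      vertex 8.8 0.1 26.8
      vertex 3.0 3.1 26.8
    endloop
  endfacet
  facet normal 0.1544 -0.9880 0.0000
    outer loop
      vertex 8.8 0.1 0.0
      vertex 15.2 1.1 0.0
      vertex 15.2 1.1 26.8
    endloop
  endfacet
  facet normal 0.1544 -0.9880 0.0000
    outer loop
      vertex 8.8 0.1 0.0
      vertex 15.2 1.1 26.8
      vertex 8.8 0.1 26.8
    endloop
  endfacet
  facet normal 0.7071 -0.7071 0.0000
    outer loop
      vertex 15.2 1.1 0.0
      vertex 19.8 5.7 0.0
      vertex 19.8 5.7 26.8
    endloop
  endfacet
  facet normal 0.7071 -0.7071 0.0000
    outer loop
      vertex 15.2 1.1 0.0
      vertex 19.8 5.7 26.8
      vertex 15.2 1.1 26.8
    endloop
  endfacet
  facet normal 0.9855 -0.1694 0.0000
    outer loop
      vertex 19.8 5.7 0.0
      vertex 20.9 12.1 0.0
      vertex 20.9 12.1 26.8
    endloop
  endfacet
  facet normal 0.9855 -0.1694 0.0000
    outer loop
      vertex 19.8 5.7 0.0
      vertex 20.9 12.1 26.8
      vertex 19.8 5.7 26.8
    endloop
  endfacet
endsolid part

The G0 Z moves step by Δz≈3.4 mm. Every layer's G1 loop is the same polygon, so the solid is a straight extrusion of it from z=0 to z≈26.8. Closing with flat bottom and top caps and triangulating gives 36 facets — a regular 10-sided prism (a cylinder approximated with 10 flat sides), circumscribed radius ≈ 10.5 mm, height ≈ 26.8 mm.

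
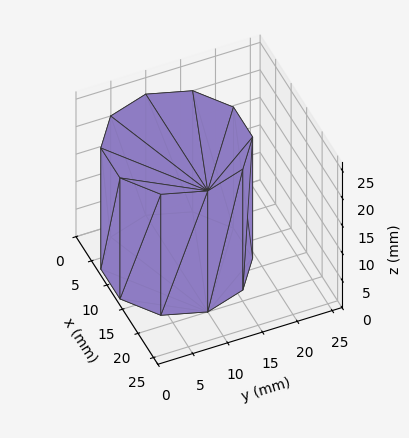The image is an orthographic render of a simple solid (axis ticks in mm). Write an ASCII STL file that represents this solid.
Reading the render: the shape is a regular 10-sided prism (a cylinder approximated with 10 flat sides), circumscribed radius ≈ 10 mm, height ≈ 22 mm (dimensions read to the nearest mm from the axis ticks). For the STL, each face is triangulated and given an outward normal.

solid part
  facet normal 0.0000 0.0000 -1.0000
    outer loop
      vertex 13.09 19.51 0.00
      vertex 18.09 15.88 0.00
      vertex 20.00 10.00 0.00
    endloop
  endfacet
  facet normal 0.0000 0.0000 -1.0000
    outer loop
      vertex 6.91 19.51 0.00
      vertex 13.09 19.51 0.00
      vertex 20.00 10.00 0.00
    endloop
  endfacet
  facet normal 0.0000 0.0000 -1.0000
    outer loop
      vertex 1.91 15.88 0.00
      vertex 6.91 19.51 0.00
      vertex 20.00 10.00 0.00
    endloop
  endfacet
  facet normal 0.0000 0.0000 -1.0000
    outer loop
      vertex 0.00 10.00 0.00
      vertex 1.91 15.88 0.00
      vertex 20.00 10.00 0.00
    endloop
  endfacet
  facet normal 0.0000 0.0000 -1.0000
    outer loop
      vertex 1.91 4.12 0.00
      vertex 0.00 10.00 0.00
      vertex 20.00 10.00 0.00
    endloop
  endfacet
  facet normal 0.0000 0.0000 -1.0000
    outer loop
      vertex 6.91 0.49 0.00
      vertex 1.91 4.12 0.00
      vertex 20.00 10.00 0.00
    endloop
  endfacet
  facet normal 0.0000 0.0000 -1.0000
    outer loop
      vertex 13.09 0.49 0.00
      vertex 6.91 0.49 0.00
      vertex 20.00 10.00 0.00
    endloop
  endfacet
  facet normal 0.0000 0.0000 -1.0000
    outer loop
      vertex 18.09 4.12 0.00
      vertex 13.09 0.49 0.00
      vertex 20.00 10.00 0.00
    endloop
  endfacet
  facet normal 0.0000 0.0000 1.0000
    outer loop
      vertex 20.00 10.00 22.00
      vertex 18.09 15.88 22.00
      vertex 13.09 19.51 22.00
    endloop
  endfacet
  facet normal 0.0000 0.0000 1.0000
    outer loop
      vertex 20.00 10.00 22.00
      vertex 13.09 19.51 22.00
      vertex 6.91 19.51 22.00
    endloop
  endfacet
  facet normal 0.0000 0.0000 1.0000
    outer loop
      vertex 20.00 10.00 22.00
      vertex 6.91 19.51 22.00
      vertex 1.91 15.88 22.00
    endloop
  endfacet
  facet normal 0.0000 0.0000 1.0000
    outer loop
      vertex 20.00 10.00 22.00
      vertex 1.91 15.88 22.00
      vertex 0.00 10.00 22.00
    endloop
  endfacet
  facet normal 0.0000 0.0000 1.0000
    outer loop
      vertex 20.00 10.00 22.00
      vertex 0.00 10.00 22.00
      vertex 1.91 4.12 22.00
    endloop
  endfacet
  facet normal 0.0000 0.0000 1.0000
    outer loop
      vertex 20.00 10.00 22.00
      vertex 1.91 4.12 22.00
      vertex 6.91 0.49 22.00
    endloop
  endfacet
  facet normal 0.0000 0.0000 1.0000
    outer loop
      vertex 20.00 10.00 22.00
      vertex 6.91 0.49 22.00
      vertex 13.09 0.49 22.00
    endloop
  endfacet
  facet normal 0.0000 0.0000 1.0000
    outer loop
      vertex 20.00 10.00 22.00
      vertex 13.09 0.49 22.00
      vertex 18.09 4.12 22.00
    endloop
  endfacet
  facet normal 0.9511 0.3089 0.0000
    outer loop
      vertex 20.00 10.00 0.00
      vertex 18.09 15.88 0.00
      vertex 18.09 15.88 22.00
    endloop
  endfacet
  facet normal 0.9511 0.3089 0.0000
    outer loop
      vertex 20.00 10.00 0.00
      vertex 18.09 15.88 22.00
      vertex 20.00 10.00 22.00
    endloop
  endfacet
  facet normal 0.5875 0.8092 0.0000
    outer loop
      vertex 18.09 15.88 0.00
      vertex 13.09 19.51 0.00
      vertex 13.09 19.51 22.00
    endloop
  endfacet
  facet normal 0.5875 0.8092 0.0000
    outer loop
      vertex 18.09 15.88 0.00
      vertex 13.09 19.51 22.00
      vertex 18.09 15.88 22.00
    endloop
  endfacet
  facet normal 0.0000 1.0000 0.0000
    outer loop
      vertex 13.09 19.51 0.00
      vertex 6.91 19.51 0.00
      vertex 6.91 19.51 22.00
    endloop
  endfacet
  facet normal 0.0000 1.0000 0.0000
    outer loop
      vertex 13.09 19.51 0.00
      vertex 6.91 19.51 22.00
      vertex 13.09 19.51 22.00
    endloop
  endfacet
  facet normal -0.5875 0.8092 0.0000
    outer loop
      vertex 6.91 19.51 0.00
      vertex 1.91 15.88 0.00
      vertex 1.91 15.88 22.00
    endloop
  endfacet
  facet normal -0.5875 0.8092 0.0000
    outer loop
      vertex 6.91 19.51 0.00
      vertex 1.91 15.88 22.00
      vertex 6.91 19.51 22.00
    endloop
  endfacet
  facet normal -0.9511 0.3089 0.0000
    outer loop
      vertex 1.91 15.88 0.00
      vertex 0.00 10.00 0.00
      vertex 0.00 10.00 22.00
    endloop
  endfacet
  facet normal -0.9511 0.3089 0.0000
    outer loop
      vertex 1.91 15.88 0.00
      vertex 0.00 10.00 22.00
      vertex 1.91 15.88 22.00
    endloop
  endfacet
  facet normal -0.9511 -0.3089 0.0000
    outer loop
      vertex 0.00 10.00 0.00
      vertex 1.91 4.12 0.00
      vertex 1.91 4.12 22.00
    endloop
  endfacet
  facet normal -0.9511 -0.3089 0.0000
    outer loop
      vertex 0.00 10.00 0.00
      vertex 1.91 4.12 22.00
      vertex 0.00 10.00 22.00
    endloop
  endfacet
  facet normal -0.5875 -0.8092 0.0000
    outer loop
      vertex 1.91 4.12 0.00
      vertex 6.91 0.49 0.00
      vertex 6.91 0.49 22.00
    endloop
  endfacet
  facet normal -0.5875 -0.8092 0.0000
    outer loop
      vertex 1.91 4.12 0.00
      vertex 6.91 0.49 22.00
      vertex 1.91 4.12 22.00
    endloop
  endfacet
  facet normal 0.0000 -1.0000 0.0000
    outer loop
      vertex 6.91 0.49 0.00
      vertex 13.09 0.49 0.00
      vertex 13.09 0.49 22.00
    endloop
  endfacet
  facet normal 0.0000 -1.0000 0.0000
    outer loop
      vertex 6.91 0.49 0.00
      vertex 13.09 0.49 22.00
      vertex 6.91 0.49 22.00
    endloop
  endfacet
  facet normal 0.5875 -0.8092 0.0000
    outer loop
      vertex 13.09 0.49 0.00
      vertex 18.09 4.12 0.00
      vertex 18.09 4.12 22.00
    endloop
  endfacet
  facet normal 0.5875 -0.8092 0.0000
    outer loop
      vertex 13.09 0.49 0.00
      vertex 18.09 4.12 22.00
      vertex 13.09 0.49 22.00
    endloop
  endfacet
  facet normal 0.9511 -0.3089 0.0000
    outer loop
      vertex 18.09 4.12 0.00
      vertex 20.00 10.00 0.00
      vertex 20.00 10.00 22.00
    endloop
  endfacet
  facet normal 0.9511 -0.3089 0.0000
    outer loop
      vertex 18.09 4.12 0.00
      vertex 20.00 10.00 22.00
      vertex 18.09 4.12 22.00
    endloop
  endfacet
endsolid part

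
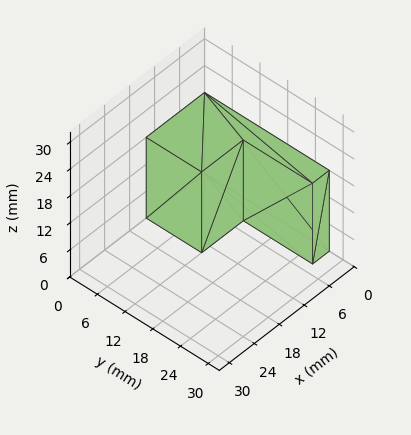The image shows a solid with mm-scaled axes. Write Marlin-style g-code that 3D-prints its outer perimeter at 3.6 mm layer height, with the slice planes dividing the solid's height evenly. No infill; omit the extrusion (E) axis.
Reading the render: the shape is an L-shaped prism: outer 14 × 27 mm, arm thicknesses ≈ 12 mm (horizontal) and 4 mm (vertical), extruded 18 mm in z (dimensions read to the nearest mm from the axis ticks). For the g-code, the solid's height is divided into equal slices at the stated Δz and each level perimeter traced with G1 moves after a G0 lift.

; perimeter-only toolpath
G21 ; units = mm
G90 ; absolute positioning
G28 ; home
; layer 1
G0 Z3.6
G0 X0.0 Y0.0
G1 X14.0 Y0.0
G1 X14.0 Y12.0
G1 X4.0 Y12.0
G1 X4.0 Y27.0
G1 X0.0 Y27.0
G1 X0.0 Y0.0
; layer 2
G0 Z7.2
G0 X0.0 Y0.0
G1 X14.0 Y0.0
G1 X14.0 Y12.0
G1 X4.0 Y12.0
G1 X4.0 Y27.0
G1 X0.0 Y27.0
G1 X0.0 Y0.0
; layer 3
G0 Z10.8
G0 X0.0 Y0.0
G1 X14.0 Y0.0
G1 X14.0 Y12.0
G1 X4.0 Y12.0
G1 X4.0 Y27.0
G1 X0.0 Y27.0
G1 X0.0 Y0.0
; layer 4
G0 Z14.4
G0 X0.0 Y0.0
G1 X14.0 Y0.0
G1 X14.0 Y12.0
G1 X4.0 Y12.0
G1 X4.0 Y27.0
G1 X0.0 Y27.0
G1 X0.0 Y0.0
; layer 5
G0 Z18.0
G0 X0.0 Y0.0
G1 X14.0 Y0.0
G1 X14.0 Y12.0
G1 X4.0 Y12.0
G1 X4.0 Y27.0
G1 X0.0 Y27.0
G1 X0.0 Y0.0
M2 ; end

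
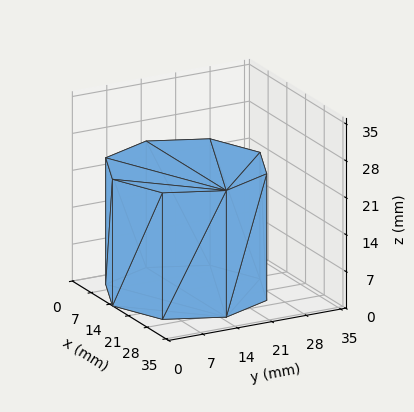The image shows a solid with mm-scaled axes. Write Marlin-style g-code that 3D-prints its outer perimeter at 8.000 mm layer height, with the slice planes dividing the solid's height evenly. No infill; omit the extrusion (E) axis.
Reading the render: the shape is a regular 8-sided prism (a cylinder approximated with 8 flat sides), circumscribed radius ≈ 15 mm, height ≈ 24 mm (dimensions read to the nearest mm from the axis ticks). For the g-code, the solid's height is divided into equal slices at the stated Δz and each level perimeter traced with G1 moves after a G0 lift.

; perimeter-only toolpath
G21 ; units = mm
G90 ; absolute positioning
G28 ; home
; layer 1
G0 Z8.000
G0 X30.000 Y15.000
G1 X25.607 Y25.607
G1 X15.000 Y30.000
G1 X4.393 Y25.607
G1 X0.000 Y15.000
G1 X4.393 Y4.393
G1 X15.000 Y0.000
G1 X25.607 Y4.393
G1 X30.000 Y15.000
; layer 2
G0 Z16.000
G0 X30.000 Y15.000
G1 X25.607 Y25.607
G1 X15.000 Y30.000
G1 X4.393 Y25.607
G1 X0.000 Y15.000
G1 X4.393 Y4.393
G1 X15.000 Y0.000
G1 X25.607 Y4.393
G1 X30.000 Y15.000
; layer 3
G0 Z24.000
G0 X30.000 Y15.000
G1 X25.607 Y25.607
G1 X15.000 Y30.000
G1 X4.393 Y25.607
G1 X0.000 Y15.000
G1 X4.393 Y4.393
G1 X15.000 Y0.000
G1 X25.607 Y4.393
G1 X30.000 Y15.000
M2 ; end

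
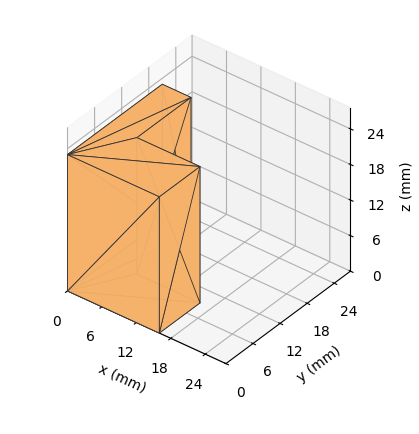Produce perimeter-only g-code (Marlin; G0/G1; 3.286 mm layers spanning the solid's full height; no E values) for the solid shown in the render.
Reading the render: the shape is an L-shaped prism: outer 16 × 21 mm, arm thicknesses ≈ 9 mm (horizontal) and 5 mm (vertical), extruded 23 mm in z (dimensions read to the nearest mm from the axis ticks). For the g-code, the solid's height is divided into equal slices at the stated Δz and each level perimeter traced with G1 moves after a G0 lift.

; perimeter-only toolpath
G21 ; units = mm
G90 ; absolute positioning
G28 ; home
; layer 1
G0 Z3.286
G0 X0.000 Y0.000
G1 X16.000 Y0.000
G1 X16.000 Y9.000
G1 X5.000 Y9.000
G1 X5.000 Y21.000
G1 X0.000 Y21.000
G1 X0.000 Y0.000
; layer 2
G0 Z6.571
G0 X0.000 Y0.000
G1 X16.000 Y0.000
G1 X16.000 Y9.000
G1 X5.000 Y9.000
G1 X5.000 Y21.000
G1 X0.000 Y21.000
G1 X0.000 Y0.000
; layer 3
G0 Z9.857
G0 X0.000 Y0.000
G1 X16.000 Y0.000
G1 X16.000 Y9.000
G1 X5.000 Y9.000
G1 X5.000 Y21.000
G1 X0.000 Y21.000
G1 X0.000 Y0.000
; layer 4
G0 Z13.143
G0 X0.000 Y0.000
G1 X16.000 Y0.000
G1 X16.000 Y9.000
G1 X5.000 Y9.000
G1 X5.000 Y21.000
G1 X0.000 Y21.000
G1 X0.000 Y0.000
; layer 5
G0 Z16.429
G0 X0.000 Y0.000
G1 X16.000 Y0.000
G1 X16.000 Y9.000
G1 X5.000 Y9.000
G1 X5.000 Y21.000
G1 X0.000 Y21.000
G1 X0.000 Y0.000
; layer 6
G0 Z19.714
G0 X0.000 Y0.000
G1 X16.000 Y0.000
G1 X16.000 Y9.000
G1 X5.000 Y9.000
G1 X5.000 Y21.000
G1 X0.000 Y21.000
G1 X0.000 Y0.000
; layer 7
G0 Z23.000
G0 X0.000 Y0.000
G1 X16.000 Y0.000
G1 X16.000 Y9.000
G1 X5.000 Y9.000
G1 X5.000 Y21.000
G1 X0.000 Y21.000
G1 X0.000 Y0.000
M2 ; end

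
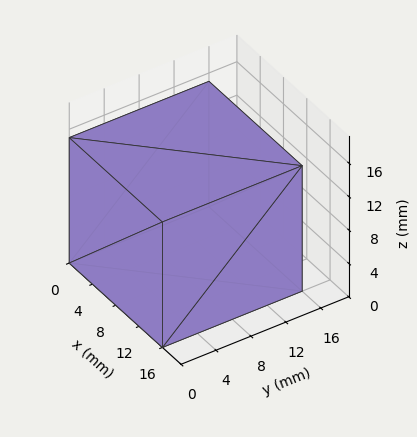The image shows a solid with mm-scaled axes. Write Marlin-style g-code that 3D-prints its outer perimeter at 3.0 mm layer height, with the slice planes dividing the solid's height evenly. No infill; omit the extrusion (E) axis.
Reading the render: the shape is a rectangular box, roughly 16 × 16 mm footprint and 15 mm tall (dimensions read to the nearest mm from the axis ticks). For the g-code, the solid's height is divided into equal slices at the stated Δz and each level perimeter traced with G1 moves after a G0 lift.

; perimeter-only toolpath
G21 ; units = mm
G90 ; absolute positioning
G28 ; home
; layer 1
G0 Z3.0
G0 X0.0 Y0.0
G1 X16.0 Y0.0
G1 X16.0 Y16.0
G1 X0.0 Y16.0
G1 X0.0 Y0.0
; layer 2
G0 Z6.0
G0 X0.0 Y0.0
G1 X16.0 Y0.0
G1 X16.0 Y16.0
G1 X0.0 Y16.0
G1 X0.0 Y0.0
; layer 3
G0 Z9.0
G0 X0.0 Y0.0
G1 X16.0 Y0.0
G1 X16.0 Y16.0
G1 X0.0 Y16.0
G1 X0.0 Y0.0
; layer 4
G0 Z12.0
G0 X0.0 Y0.0
G1 X16.0 Y0.0
G1 X16.0 Y16.0
G1 X0.0 Y16.0
G1 X0.0 Y0.0
; layer 5
G0 Z15.0
G0 X0.0 Y0.0
G1 X16.0 Y0.0
G1 X16.0 Y16.0
G1 X0.0 Y16.0
G1 X0.0 Y0.0
M2 ; end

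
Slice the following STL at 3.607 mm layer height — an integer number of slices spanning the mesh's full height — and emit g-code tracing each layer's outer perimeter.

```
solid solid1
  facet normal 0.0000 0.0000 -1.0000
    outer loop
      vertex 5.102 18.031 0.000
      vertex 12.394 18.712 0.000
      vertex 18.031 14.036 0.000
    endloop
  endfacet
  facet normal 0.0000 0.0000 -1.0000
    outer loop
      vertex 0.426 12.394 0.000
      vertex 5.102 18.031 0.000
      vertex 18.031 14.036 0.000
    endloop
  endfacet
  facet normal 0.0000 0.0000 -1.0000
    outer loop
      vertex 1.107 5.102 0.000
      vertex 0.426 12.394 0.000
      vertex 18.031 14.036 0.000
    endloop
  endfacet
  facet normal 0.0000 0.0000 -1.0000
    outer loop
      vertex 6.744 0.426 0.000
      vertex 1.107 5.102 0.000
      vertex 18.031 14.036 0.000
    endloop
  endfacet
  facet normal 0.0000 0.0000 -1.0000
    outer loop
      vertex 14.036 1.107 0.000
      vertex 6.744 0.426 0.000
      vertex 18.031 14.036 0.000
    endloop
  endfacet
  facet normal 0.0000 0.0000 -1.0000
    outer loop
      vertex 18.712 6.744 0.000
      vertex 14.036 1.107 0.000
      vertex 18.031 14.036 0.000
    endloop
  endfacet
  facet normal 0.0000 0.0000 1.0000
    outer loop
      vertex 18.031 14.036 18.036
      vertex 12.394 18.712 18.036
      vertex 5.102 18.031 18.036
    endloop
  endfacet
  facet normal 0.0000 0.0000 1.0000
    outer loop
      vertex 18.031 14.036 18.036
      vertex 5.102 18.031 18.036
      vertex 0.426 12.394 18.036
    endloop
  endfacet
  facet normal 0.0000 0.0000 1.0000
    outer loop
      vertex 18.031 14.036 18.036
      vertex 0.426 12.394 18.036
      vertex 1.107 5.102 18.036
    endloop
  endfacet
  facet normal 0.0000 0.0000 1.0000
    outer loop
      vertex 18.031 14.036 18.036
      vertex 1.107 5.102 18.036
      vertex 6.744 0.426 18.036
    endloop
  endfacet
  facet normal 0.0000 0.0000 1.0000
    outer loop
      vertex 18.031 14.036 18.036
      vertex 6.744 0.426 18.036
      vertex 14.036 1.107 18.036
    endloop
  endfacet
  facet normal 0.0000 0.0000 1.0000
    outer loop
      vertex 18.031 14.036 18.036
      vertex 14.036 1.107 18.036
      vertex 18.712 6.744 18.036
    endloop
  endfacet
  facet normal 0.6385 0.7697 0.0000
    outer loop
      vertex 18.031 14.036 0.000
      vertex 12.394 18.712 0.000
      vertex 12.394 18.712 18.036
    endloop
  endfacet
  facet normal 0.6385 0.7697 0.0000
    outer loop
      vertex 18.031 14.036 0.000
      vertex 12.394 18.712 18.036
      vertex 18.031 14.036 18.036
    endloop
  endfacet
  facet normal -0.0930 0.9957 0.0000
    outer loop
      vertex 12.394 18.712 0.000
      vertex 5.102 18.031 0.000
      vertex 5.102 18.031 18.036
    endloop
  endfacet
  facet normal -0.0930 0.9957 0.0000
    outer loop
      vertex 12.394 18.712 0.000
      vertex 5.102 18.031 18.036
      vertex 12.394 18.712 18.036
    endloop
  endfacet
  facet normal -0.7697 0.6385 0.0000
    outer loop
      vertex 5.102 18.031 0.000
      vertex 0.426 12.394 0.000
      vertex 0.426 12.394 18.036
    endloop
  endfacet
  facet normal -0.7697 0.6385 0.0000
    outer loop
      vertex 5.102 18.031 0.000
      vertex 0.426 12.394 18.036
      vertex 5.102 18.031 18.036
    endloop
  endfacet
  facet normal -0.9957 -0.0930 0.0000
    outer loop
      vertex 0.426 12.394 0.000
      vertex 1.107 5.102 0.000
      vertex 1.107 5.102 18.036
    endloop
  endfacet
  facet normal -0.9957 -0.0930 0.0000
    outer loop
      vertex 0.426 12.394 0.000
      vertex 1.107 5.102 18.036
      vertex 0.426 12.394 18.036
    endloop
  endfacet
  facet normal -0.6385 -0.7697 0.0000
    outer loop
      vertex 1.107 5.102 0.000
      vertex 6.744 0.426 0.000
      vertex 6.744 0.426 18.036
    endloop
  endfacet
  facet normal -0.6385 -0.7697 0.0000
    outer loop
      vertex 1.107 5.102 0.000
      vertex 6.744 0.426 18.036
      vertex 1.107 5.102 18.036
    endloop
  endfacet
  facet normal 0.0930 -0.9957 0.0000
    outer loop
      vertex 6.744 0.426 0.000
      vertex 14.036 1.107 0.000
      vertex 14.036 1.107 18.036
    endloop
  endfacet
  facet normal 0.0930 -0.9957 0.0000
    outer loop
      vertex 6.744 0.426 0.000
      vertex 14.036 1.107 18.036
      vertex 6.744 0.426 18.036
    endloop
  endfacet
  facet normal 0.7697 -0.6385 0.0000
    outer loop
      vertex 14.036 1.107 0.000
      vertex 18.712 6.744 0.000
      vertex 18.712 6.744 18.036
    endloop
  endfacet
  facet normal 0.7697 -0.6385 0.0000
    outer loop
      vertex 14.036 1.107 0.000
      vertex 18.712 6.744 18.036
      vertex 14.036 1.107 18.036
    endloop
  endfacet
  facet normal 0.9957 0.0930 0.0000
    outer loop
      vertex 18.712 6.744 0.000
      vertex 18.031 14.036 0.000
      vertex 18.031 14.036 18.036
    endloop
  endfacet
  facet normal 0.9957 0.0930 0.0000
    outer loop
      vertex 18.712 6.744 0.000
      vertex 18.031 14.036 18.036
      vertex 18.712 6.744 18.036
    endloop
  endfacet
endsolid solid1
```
; perimeter-only toolpath
G21 ; units = mm
G90 ; absolute positioning
G28 ; home
; layer 1
G0 Z3.607
G0 X18.031 Y14.036
G1 X12.394 Y18.712
G1 X5.102 Y18.031
G1 X0.426 Y12.394
G1 X1.107 Y5.102
G1 X6.744 Y0.426
G1 X14.036 Y1.107
G1 X18.712 Y6.744
G1 X18.031 Y14.036
; layer 2
G0 Z7.214
G0 X18.031 Y14.036
G1 X12.394 Y18.712
G1 X5.102 Y18.031
G1 X0.426 Y12.394
G1 X1.107 Y5.102
G1 X6.744 Y0.426
G1 X14.036 Y1.107
G1 X18.712 Y6.744
G1 X18.031 Y14.036
; layer 3
G0 Z10.822
G0 X18.031 Y14.036
G1 X12.394 Y18.712
G1 X5.102 Y18.031
G1 X0.426 Y12.394
G1 X1.107 Y5.102
G1 X6.744 Y0.426
G1 X14.036 Y1.107
G1 X18.712 Y6.744
G1 X18.031 Y14.036
; layer 4
G0 Z14.429
G0 X18.031 Y14.036
G1 X12.394 Y18.712
G1 X5.102 Y18.031
G1 X0.426 Y12.394
G1 X1.107 Y5.102
G1 X6.744 Y0.426
G1 X14.036 Y1.107
G1 X18.712 Y6.744
G1 X18.031 Y14.036
; layer 5
G0 Z18.036
G0 X18.031 Y14.036
G1 X12.394 Y18.712
G1 X5.102 Y18.031
G1 X0.426 Y12.394
G1 X1.107 Y5.102
G1 X6.744 Y0.426
G1 X14.036 Y1.107
G1 X18.712 Y6.744
G1 X18.031 Y14.036
M2 ; end

The solid is a regular 8-sided prism (a cylinder approximated with 8 flat sides), circumscribed radius ≈ 9.57 mm, height ≈ 18 mm. Slicing at Δz = 3.607 mm — 5 equal slices spanning the solid's height, so layer i sits at z = i·h/5 — gives 5 non-empty perimeters. Each is a 8-segment closed polygon; G0 lifts to the layer z and rapids to the start vertex, then G1 traces the edges.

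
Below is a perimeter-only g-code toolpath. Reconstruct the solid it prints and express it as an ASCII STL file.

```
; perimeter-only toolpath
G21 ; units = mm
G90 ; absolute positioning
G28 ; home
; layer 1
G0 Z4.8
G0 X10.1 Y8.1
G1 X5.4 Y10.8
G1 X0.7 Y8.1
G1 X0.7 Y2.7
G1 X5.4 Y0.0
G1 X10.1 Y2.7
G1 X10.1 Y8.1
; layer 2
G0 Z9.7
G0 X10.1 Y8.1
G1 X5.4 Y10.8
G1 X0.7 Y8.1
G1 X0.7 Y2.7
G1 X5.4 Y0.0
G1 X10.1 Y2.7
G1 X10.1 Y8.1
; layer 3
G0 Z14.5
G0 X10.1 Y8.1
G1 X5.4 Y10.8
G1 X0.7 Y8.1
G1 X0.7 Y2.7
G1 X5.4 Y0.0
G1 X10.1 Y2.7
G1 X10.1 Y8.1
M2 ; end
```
solid part
  facet normal 0.0000 0.0000 -1.0000
    outer loop
      vertex 0.7 8.1 0.0
      vertex 5.4 10.8 0.0
      vertex 10.1 8.1 0.0
    endloop
  endfacet
  facet normal 0.0000 0.0000 -1.0000
    outer loop
      vertex 0.7 2.7 0.0
      vertex 0.7 8.1 0.0
      vertex 10.1 8.1 0.0
    endloop
  endfacet
  facet normal 0.0000 0.0000 -1.0000
    outer loop
      vertex 5.4 0.0 0.0
      vertex 0.7 2.7 0.0
      vertex 10.1 8.1 0.0
    endloop
  endfacet
  facet normal 0.0000 0.0000 -1.0000
    outer loop
      vertex 10.1 2.7 0.0
      vertex 5.4 0.0 0.0
      vertex 10.1 8.1 0.0
    endloop
  endfacet
  facet normal 0.0000 0.0000 1.0000
    outer loop
      vertex 10.1 8.1 14.5
      vertex 5.4 10.8 14.5
      vertex 0.7 8.1 14.5
    endloop
  endfacet
  facet normal 0.0000 0.0000 1.0000
    outer loop
      vertex 10.1 8.1 14.5
      vertex 0.7 8.1 14.5
      vertex 0.7 2.7 14.5
    endloop
  endfacet
  facet normal 0.0000 0.0000 1.0000
    outer loop
      vertex 10.1 8.1 14.5
      vertex 0.7 2.7 14.5
      vertex 5.4 0.0 14.5
    endloop
  endfacet
  facet normal 0.0000 0.0000 1.0000
    outer loop
      vertex 10.1 8.1 14.5
      vertex 5.4 0.0 14.5
      vertex 10.1 2.7 14.5
    endloop
  endfacet
  facet normal 0.4981 0.8671 0.0000
    outer loop
      vertex 10.1 8.1 0.0
      vertex 5.4 10.8 0.0
      vertex 5.4 10.8 14.5
    endloop
  endfacet
  facet normal 0.4981 0.8671 0.0000
    outer loop
      vertex 10.1 8.1 0.0
      vertex 5.4 10.8 14.5
      vertex 10.1 8.1 14.5
    endloop
  endfacet
  facet normal -0.4981 0.8671 0.0000
    outer loop
      vertex 5.4 10.8 0.0
      vertex 0.7 8.1 0.0
      vertex 0.7 8.1 14.5
    endloop
  endfacet
  facet normal -0.4981 0.8671 0.0000
    outer loop
      vertex 5.4 10.8 0.0
      vertex 0.7 8.1 14.5
      vertex 5.4 10.8 14.5
    endloop
  endfacet
  facet normal -1.0000 0.0000 0.0000
    outer loop
      vertex 0.7 8.1 0.0
      vertex 0.7 2.7 0.0
      vertex 0.7 2.7 14.5
    endloop
  endfacet
  facet normal -1.0000 0.0000 0.0000
    outer loop
      vertex 0.7 8.1 0.0
      vertex 0.7 2.7 14.5
      vertex 0.7 8.1 14.5
    endloop
  endfacet
  facet normal -0.4981 -0.8671 0.0000
    outer loop
      vertex 0.7 2.7 0.0
      vertex 5.4 0.0 0.0
      vertex 5.4 0.0 14.5
    endloop
  endfacet
  facet normal -0.4981 -0.8671 0.0000
    outer loop
      vertex 0.7 2.7 0.0
      vertex 5.4 0.0 14.5
      vertex 0.7 2.7 14.5
    endloop
  endfacet
  facet normal 0.4981 -0.8671 0.0000
    outer loop
      vertex 5.4 0.0 0.0
      vertex 10.1 2.7 0.0
      vertex 10.1 2.7 14.5
    endloop
  endfacet
  facet normal 0.4981 -0.8671 0.0000
    outer loop
      vertex 5.4 0.0 0.0
      vertex 10.1 2.7 14.5
      vertex 5.4 0.0 14.5
    endloop
  endfacet
  facet normal 1.0000 0.0000 0.0000
    outer loop
      vertex 10.1 2.7 0.0
      vertex 10.1 8.1 0.0
      vertex 10.1 8.1 14.5
    endloop
  endfacet
  facet normal 1.0000 0.0000 0.0000
    outer loop
      vertex 10.1 2.7 0.0
      vertex 10.1 8.1 14.5
      vertex 10.1 2.7 14.5
    endloop
  endfacet
endsolid part

The G0 Z moves step by Δz≈4.8 mm. Every layer's G1 loop is the same polygon, so the solid is a straight extrusion of it from z=0 to z≈14.5. Closing with flat bottom and top caps and triangulating gives 20 facets — a regular 6-sided prism (a cylinder approximated with 6 flat sides), circumscribed radius ≈ 5.4 mm, height ≈ 14.5 mm.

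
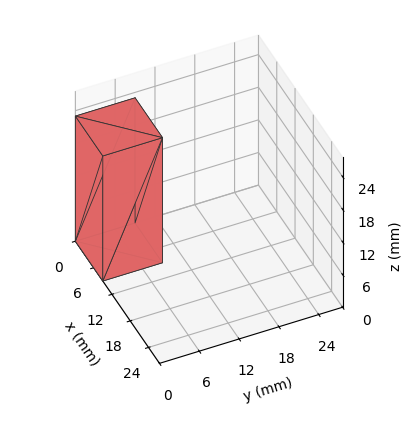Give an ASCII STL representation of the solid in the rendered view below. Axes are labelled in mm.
Reading the render: the shape is a rectangular box, roughly 9 × 9 mm footprint and 23 mm tall (dimensions read to the nearest mm from the axis ticks). For the STL, each face is triangulated and given an outward normal.

solid part
  facet normal 0.0000 0.0000 -1.0000
    outer loop
      vertex 9.00 9.00 0.00
      vertex 9.00 0.00 0.00
      vertex 0.00 0.00 0.00
    endloop
  endfacet
  facet normal 0.0000 0.0000 -1.0000
    outer loop
      vertex 0.00 9.00 0.00
      vertex 9.00 9.00 0.00
      vertex 0.00 0.00 0.00
    endloop
  endfacet
  facet normal 0.0000 0.0000 1.0000
    outer loop
      vertex 0.00 0.00 23.00
      vertex 9.00 0.00 23.00
      vertex 9.00 9.00 23.00
    endloop
  endfacet
  facet normal 0.0000 0.0000 1.0000
    outer loop
      vertex 0.00 0.00 23.00
      vertex 9.00 9.00 23.00
      vertex 0.00 9.00 23.00
    endloop
  endfacet
  facet normal 0.0000 -1.0000 0.0000
    outer loop
      vertex 0.00 0.00 0.00
      vertex 9.00 0.00 0.00
      vertex 9.00 0.00 23.00
    endloop
  endfacet
  facet normal 0.0000 -1.0000 0.0000
    outer loop
      vertex 0.00 0.00 0.00
      vertex 9.00 0.00 23.00
      vertex 0.00 0.00 23.00
    endloop
  endfacet
  facet normal 0.0000 1.0000 0.0000
    outer loop
      vertex 9.00 9.00 23.00
      vertex 9.00 9.00 0.00
      vertex 0.00 9.00 0.00
    endloop
  endfacet
  facet normal 0.0000 1.0000 0.0000
    outer loop
      vertex 0.00 9.00 23.00
      vertex 9.00 9.00 23.00
      vertex 0.00 9.00 0.00
    endloop
  endfacet
  facet normal -1.0000 0.0000 0.0000
    outer loop
      vertex 0.00 9.00 23.00
      vertex 0.00 9.00 0.00
      vertex 0.00 0.00 0.00
    endloop
  endfacet
  facet normal -1.0000 0.0000 0.0000
    outer loop
      vertex 0.00 0.00 23.00
      vertex 0.00 9.00 23.00
      vertex 0.00 0.00 0.00
    endloop
  endfacet
  facet normal 1.0000 0.0000 0.0000
    outer loop
      vertex 9.00 0.00 0.00
      vertex 9.00 9.00 0.00
      vertex 9.00 9.00 23.00
    endloop
  endfacet
  facet normal 1.0000 0.0000 0.0000
    outer loop
      vertex 9.00 0.00 0.00
      vertex 9.00 9.00 23.00
      vertex 9.00 0.00 23.00
    endloop
  endfacet
endsolid part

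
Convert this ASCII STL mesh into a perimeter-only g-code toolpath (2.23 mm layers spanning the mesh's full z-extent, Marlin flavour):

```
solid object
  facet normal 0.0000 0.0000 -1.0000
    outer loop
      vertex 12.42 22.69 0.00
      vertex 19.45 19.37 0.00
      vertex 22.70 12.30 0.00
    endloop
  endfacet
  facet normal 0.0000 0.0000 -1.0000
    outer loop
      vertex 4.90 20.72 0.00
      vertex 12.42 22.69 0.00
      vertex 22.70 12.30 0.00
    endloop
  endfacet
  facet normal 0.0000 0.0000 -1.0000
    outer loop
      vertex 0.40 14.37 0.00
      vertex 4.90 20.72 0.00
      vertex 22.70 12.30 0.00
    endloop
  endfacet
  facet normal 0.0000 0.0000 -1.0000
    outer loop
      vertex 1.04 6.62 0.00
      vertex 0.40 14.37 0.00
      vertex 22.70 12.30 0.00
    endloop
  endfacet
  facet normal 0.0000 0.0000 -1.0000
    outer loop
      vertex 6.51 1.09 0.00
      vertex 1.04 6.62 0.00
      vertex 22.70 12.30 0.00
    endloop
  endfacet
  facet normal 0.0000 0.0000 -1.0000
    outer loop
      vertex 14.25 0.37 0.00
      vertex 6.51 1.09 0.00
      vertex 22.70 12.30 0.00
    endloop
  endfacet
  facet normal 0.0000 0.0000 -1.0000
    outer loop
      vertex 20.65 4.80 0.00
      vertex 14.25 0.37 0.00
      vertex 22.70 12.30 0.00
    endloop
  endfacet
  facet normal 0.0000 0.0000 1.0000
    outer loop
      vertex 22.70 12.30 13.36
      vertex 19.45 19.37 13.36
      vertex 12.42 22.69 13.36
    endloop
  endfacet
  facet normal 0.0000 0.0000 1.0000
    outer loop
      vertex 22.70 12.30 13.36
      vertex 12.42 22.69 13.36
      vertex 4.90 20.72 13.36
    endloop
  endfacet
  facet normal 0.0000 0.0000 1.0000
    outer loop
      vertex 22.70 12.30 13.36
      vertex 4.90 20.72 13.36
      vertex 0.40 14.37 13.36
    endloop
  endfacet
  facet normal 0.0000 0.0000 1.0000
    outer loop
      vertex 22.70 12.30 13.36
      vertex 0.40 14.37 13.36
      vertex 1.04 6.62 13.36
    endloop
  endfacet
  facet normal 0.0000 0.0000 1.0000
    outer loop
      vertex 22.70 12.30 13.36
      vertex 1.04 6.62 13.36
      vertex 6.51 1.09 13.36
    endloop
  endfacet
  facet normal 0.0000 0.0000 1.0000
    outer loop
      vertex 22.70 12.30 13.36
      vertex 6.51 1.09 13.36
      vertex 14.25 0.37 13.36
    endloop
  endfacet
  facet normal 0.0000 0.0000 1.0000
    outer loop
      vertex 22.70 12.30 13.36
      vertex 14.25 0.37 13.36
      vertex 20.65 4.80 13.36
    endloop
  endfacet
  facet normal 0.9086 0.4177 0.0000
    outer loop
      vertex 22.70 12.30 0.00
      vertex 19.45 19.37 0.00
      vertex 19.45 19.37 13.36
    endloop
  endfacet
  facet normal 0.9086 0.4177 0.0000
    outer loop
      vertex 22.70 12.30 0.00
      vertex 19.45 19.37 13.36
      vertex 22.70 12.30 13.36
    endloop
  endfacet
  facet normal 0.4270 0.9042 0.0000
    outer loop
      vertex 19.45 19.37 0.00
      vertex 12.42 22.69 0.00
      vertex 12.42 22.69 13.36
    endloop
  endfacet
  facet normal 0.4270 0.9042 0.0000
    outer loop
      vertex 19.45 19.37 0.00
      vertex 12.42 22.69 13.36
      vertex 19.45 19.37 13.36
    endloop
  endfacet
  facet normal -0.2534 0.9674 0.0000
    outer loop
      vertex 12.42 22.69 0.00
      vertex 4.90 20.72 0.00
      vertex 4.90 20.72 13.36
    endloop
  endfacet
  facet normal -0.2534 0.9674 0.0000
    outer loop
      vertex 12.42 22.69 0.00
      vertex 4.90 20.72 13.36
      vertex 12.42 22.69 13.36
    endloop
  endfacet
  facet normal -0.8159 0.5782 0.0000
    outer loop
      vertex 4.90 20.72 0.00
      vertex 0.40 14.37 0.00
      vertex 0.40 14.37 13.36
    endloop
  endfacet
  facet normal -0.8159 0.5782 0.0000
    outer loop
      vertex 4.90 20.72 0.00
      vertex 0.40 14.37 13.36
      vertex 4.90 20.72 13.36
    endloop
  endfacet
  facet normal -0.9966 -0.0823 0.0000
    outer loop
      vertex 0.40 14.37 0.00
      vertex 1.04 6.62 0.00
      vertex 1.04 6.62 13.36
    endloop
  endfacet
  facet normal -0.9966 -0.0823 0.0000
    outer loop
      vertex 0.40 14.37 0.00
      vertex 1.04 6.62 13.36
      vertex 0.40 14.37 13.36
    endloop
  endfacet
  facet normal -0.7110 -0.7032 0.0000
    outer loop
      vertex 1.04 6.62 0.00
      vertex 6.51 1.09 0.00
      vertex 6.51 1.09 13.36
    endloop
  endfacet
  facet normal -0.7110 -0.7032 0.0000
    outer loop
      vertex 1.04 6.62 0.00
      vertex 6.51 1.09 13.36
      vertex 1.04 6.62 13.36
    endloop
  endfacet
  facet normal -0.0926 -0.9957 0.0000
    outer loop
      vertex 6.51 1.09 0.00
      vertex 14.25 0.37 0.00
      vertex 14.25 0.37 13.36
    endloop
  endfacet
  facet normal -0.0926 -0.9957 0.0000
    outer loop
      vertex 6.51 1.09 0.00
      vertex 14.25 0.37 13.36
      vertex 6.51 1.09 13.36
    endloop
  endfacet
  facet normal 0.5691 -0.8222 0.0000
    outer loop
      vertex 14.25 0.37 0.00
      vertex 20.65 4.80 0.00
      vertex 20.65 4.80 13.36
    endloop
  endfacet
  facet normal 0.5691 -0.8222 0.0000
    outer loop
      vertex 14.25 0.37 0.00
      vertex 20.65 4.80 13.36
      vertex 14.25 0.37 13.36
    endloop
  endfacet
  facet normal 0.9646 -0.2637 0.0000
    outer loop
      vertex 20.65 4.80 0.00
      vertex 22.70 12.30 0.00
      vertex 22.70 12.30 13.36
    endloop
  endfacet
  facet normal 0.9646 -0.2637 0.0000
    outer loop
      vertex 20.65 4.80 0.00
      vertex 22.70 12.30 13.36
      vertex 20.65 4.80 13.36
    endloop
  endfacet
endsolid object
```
; perimeter-only toolpath
G21 ; units = mm
G90 ; absolute positioning
G28 ; home
; layer 1
G0 Z2.23
G0 X22.70 Y12.30
G1 X19.45 Y19.37
G1 X12.42 Y22.69
G1 X4.90 Y20.72
G1 X0.40 Y14.37
G1 X1.04 Y6.62
G1 X6.51 Y1.09
G1 X14.25 Y0.37
G1 X20.65 Y4.80
G1 X22.70 Y12.30
; layer 2
G0 Z4.45
G0 X22.70 Y12.30
G1 X19.45 Y19.37
G1 X12.42 Y22.69
G1 X4.90 Y20.72
G1 X0.40 Y14.37
G1 X1.04 Y6.62
G1 X6.51 Y1.09
G1 X14.25 Y0.37
G1 X20.65 Y4.80
G1 X22.70 Y12.30
; layer 3
G0 Z6.68
G0 X22.70 Y12.30
G1 X19.45 Y19.37
G1 X12.42 Y22.69
G1 X4.90 Y20.72
G1 X0.40 Y14.37
G1 X1.04 Y6.62
G1 X6.51 Y1.09
G1 X14.25 Y0.37
G1 X20.65 Y4.80
G1 X22.70 Y12.30
; layer 4
G0 Z8.91
G0 X22.70 Y12.30
G1 X19.45 Y19.37
G1 X12.42 Y22.69
G1 X4.90 Y20.72
G1 X0.40 Y14.37
G1 X1.04 Y6.62
G1 X6.51 Y1.09
G1 X14.25 Y0.37
G1 X20.65 Y4.80
G1 X22.70 Y12.30
; layer 5
G0 Z11.13
G0 X22.70 Y12.30
G1 X19.45 Y19.37
G1 X12.42 Y22.69
G1 X4.90 Y20.72
G1 X0.40 Y14.37
G1 X1.04 Y6.62
G1 X6.51 Y1.09
G1 X14.25 Y0.37
G1 X20.65 Y4.80
G1 X22.70 Y12.30
; layer 6
G0 Z13.36
G0 X22.70 Y12.30
G1 X19.45 Y19.37
G1 X12.42 Y22.69
G1 X4.90 Y20.72
G1 X0.40 Y14.37
G1 X1.04 Y6.62
G1 X6.51 Y1.09
G1 X14.25 Y0.37
G1 X20.65 Y4.80
G1 X22.70 Y12.30
M2 ; end

The solid is a regular 9-sided prism (a cylinder approximated with 9 flat sides), circumscribed radius ≈ 11.4 mm, height ≈ 13.4 mm. Slicing at Δz = 2.23 mm — 6 equal slices spanning the solid's height, so layer i sits at z = i·h/6 — gives 6 non-empty perimeters. Each is a 9-segment closed polygon; G0 lifts to the layer z and rapids to the start vertex, then G1 traces the edges.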